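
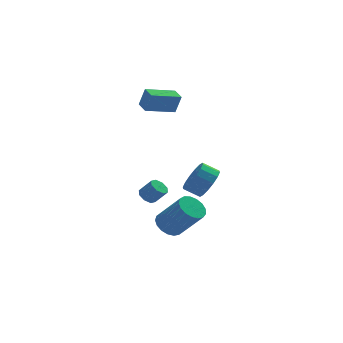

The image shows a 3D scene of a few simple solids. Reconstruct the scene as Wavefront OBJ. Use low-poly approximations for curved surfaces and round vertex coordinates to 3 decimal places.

v 1.198 2.346 3.18
v 1.52 2.233 4.331
v 1.024 3.208 3.314
v 1.346 3.095 4.464
v 2.934 2.765 2.736
v 3.256 2.652 3.886
v 2.76 3.627 2.869
v 3.082 3.514 4.02
v 1.51 3.551 -3.984
v 1.928 3.345 -4.378
v 2.568 3.023 -3.53
v 2.15 3.229 -3.136
v 1.997 3.792 -4.261
v 2.638 3.47 -3.413
v 1.781 4.097 -3.981
v 2.422 3.775 -3.134
v 1.406 4.083 -3.704
v 2.047 3.761 -2.856
v 1.092 3.757 -3.59
v 1.732 3.435 -2.742
v 1.022 3.31 -3.707
v 1.663 2.988 -2.859
v 1.238 3.005 -3.986
v 1.879 2.683 -3.139
v 1.613 3.019 -4.264
v 2.254 2.697 -3.416
v 3.438 -3.341 0.168
v 3.935 -3.474 1.014
v 3.118 -3.193 1.538
v 2.622 -3.059 0.692
v 4.021 -2.986 0.886
v 3.204 -2.704 1.409
v 3.951 -2.592 0.565
v 3.134 -2.311 1.089
v 3.743 -2.399 0.138
v 2.927 -2.118 0.661
v 3.454 -2.459 -0.281
v 2.638 -2.177 0.242
v 3.161 -2.754 -0.58
v 2.344 -2.473 -0.056
v 2.942 -3.207 -0.678
v 2.125 -2.926 -0.154
v 2.856 -3.696 -0.549
v 2.039 -3.414 -0.026
v 2.926 -4.089 -0.229
v 2.109 -3.808 0.295
v 3.133 -4.282 0.199
v 2.317 -4.001 0.722
v 3.422 -4.223 0.618
v 2.606 -3.941 1.141
v 3.716 -3.927 0.916
v 2.899 -3.646 1.44
v 1.371 -2.981 -2.794
v 2.004 -2.424 -2.899
v 3.063 -3.321 -1.27
v 2.429 -3.879 -1.166
v 1.754 -2.24 -2.635
v 2.813 -3.137 -1.006
v 1.417 -2.225 -2.408
v 2.476 -3.123 -0.779
v 1.069 -2.384 -2.269
v 2.128 -3.282 -0.641
v 0.79 -2.68 -2.251
v 1.849 -3.578 -0.622
v 0.644 -3.045 -2.357
v 1.703 -3.943 -0.729
v 0.665 -3.395 -2.563
v 1.724 -4.293 -0.935
v 0.847 -3.65 -2.823
v 1.906 -4.548 -1.194
v 1.149 -3.752 -3.075
v 2.208 -4.65 -1.447
v 1.502 -3.677 -3.264
v 2.561 -4.575 -1.635
v 1.825 -3.443 -3.344
v 2.884 -4.341 -1.716
v 2.043 -3.103 -3.299
v 3.102 -4.001 -1.671
v 2.108 -2.735 -3.138
v 3.167 -3.633 -1.51
f 2 4 1
f 5 2 1
f 1 4 3
f 3 5 1
f 2 8 4
f 6 2 5
f 6 8 2
f 4 8 3
f 7 5 3
f 3 8 7
f 7 6 5
f 8 6 7
f 10 9 13
f 10 13 11
f 11 13 14
f 11 14 12
f 13 9 15
f 13 15 14
f 14 15 16
f 14 16 12
f 15 9 17
f 15 17 16
f 16 17 18
f 16 18 12
f 17 9 19
f 17 19 18
f 18 19 20
f 18 20 12
f 19 9 21
f 19 21 20
f 20 21 22
f 20 22 12
f 21 9 23
f 21 23 22
f 22 23 24
f 22 24 12
f 23 9 25
f 23 25 24
f 24 25 26
f 24 26 12
f 25 9 10
f 25 10 26
f 26 10 11
f 26 11 12
f 28 27 31
f 28 31 29
f 29 31 32
f 29 32 30
f 31 27 33
f 31 33 32
f 32 33 34
f 32 34 30
f 33 27 35
f 33 35 34
f 34 35 36
f 34 36 30
f 35 27 37
f 35 37 36
f 36 37 38
f 36 38 30
f 37 27 39
f 37 39 38
f 38 39 40
f 38 40 30
f 39 27 41
f 39 41 40
f 40 41 42
f 40 42 30
f 41 27 43
f 41 43 42
f 42 43 44
f 42 44 30
f 43 27 45
f 43 45 44
f 44 45 46
f 44 46 30
f 45 27 47
f 45 47 46
f 46 47 48
f 46 48 30
f 47 27 49
f 47 49 48
f 48 49 50
f 48 50 30
f 49 27 51
f 49 51 50
f 50 51 52
f 50 52 30
f 51 27 28
f 51 28 52
f 52 28 29
f 52 29 30
f 54 53 57
f 54 57 55
f 55 57 58
f 55 58 56
f 57 53 59
f 57 59 58
f 58 59 60
f 58 60 56
f 59 53 61
f 59 61 60
f 60 61 62
f 60 62 56
f 61 53 63
f 61 63 62
f 62 63 64
f 62 64 56
f 63 53 65
f 63 65 64
f 64 65 66
f 64 66 56
f 65 53 67
f 65 67 66
f 66 67 68
f 66 68 56
f 67 53 69
f 67 69 68
f 68 69 70
f 68 70 56
f 69 53 71
f 69 71 70
f 70 71 72
f 70 72 56
f 71 53 73
f 71 73 72
f 72 73 74
f 72 74 56
f 73 53 75
f 73 75 74
f 74 75 76
f 74 76 56
f 75 53 77
f 75 77 76
f 76 77 78
f 76 78 56
f 77 53 79
f 77 79 78
f 78 79 80
f 78 80 56
f 79 53 54
f 79 54 80
f 80 54 55
f 80 55 56



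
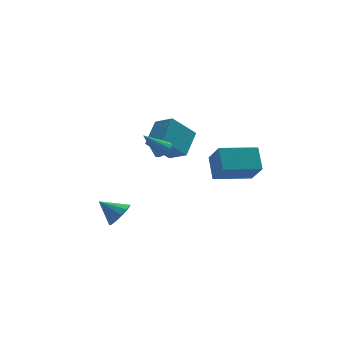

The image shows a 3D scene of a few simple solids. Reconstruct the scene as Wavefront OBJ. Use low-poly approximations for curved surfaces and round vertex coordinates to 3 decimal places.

v 1.77 -1.147 0.461
v 2.044 -2.213 1.704
v 1.795 -0.044 1.402
v 2.069 -1.11 2.644
v 3.831 -0.95 0.176
v 4.105 -2.016 1.418
v 3.856 0.153 1.116
v 4.13 -0.913 2.359
v -1.306 0.764 2.304
v -0.586 -0.112 2.92
v -0.564 1.99 3.179
v 0.156 1.115 3.795
v -0.056 0.905 1.045
v 0.664 0.03 1.661
v 0.686 2.132 1.92
v 1.406 1.256 2.536
v -3.273 -3.202 -0.361
v -2.77 -3.241 0.259
v -4.227 -2.738 0.441
v -2.72 -2.83 0.081
v -2.846 -2.537 -0.237
v -3.107 -2.455 -0.595
v -3.421 -2.61 -0.879
v -3.688 -2.953 -0.998
v -3.824 -3.375 -0.915
v -3.784 -3.742 -0.657
v -3.582 -3.937 -0.304
v -3.283 -3.899 0.03
v -2.98 -3.64 0.24
v -0.611 -0.448 2.44
v -0.196 -0.607 2.812
v -1.609 -0.432 3.56
v -0.19 -0.307 2.813
v -0.297 -0.045 2.714
v -0.489 0.109 2.541
v -0.713 0.114 2.341
v -0.91 -0.032 2.168
v -1.027 -0.29 2.068
v -1.032 -0.59 2.067
v -0.925 -0.852 2.166
v -0.734 -1.006 2.339
v -0.51 -1.011 2.539
v -0.313 -0.865 2.712
f 2 4 1
f 5 2 1
f 1 4 3
f 3 5 1
f 2 8 4
f 6 2 5
f 6 8 2
f 4 8 3
f 7 5 3
f 3 8 7
f 7 6 5
f 8 6 7
f 10 12 9
f 13 10 9
f 9 12 11
f 11 13 9
f 10 16 12
f 14 10 13
f 14 16 10
f 12 16 11
f 15 13 11
f 11 16 15
f 15 14 13
f 16 14 15
f 18 17 20
f 18 20 19
f 20 17 21
f 20 21 19
f 21 17 22
f 21 22 19
f 22 17 23
f 22 23 19
f 23 17 24
f 23 24 19
f 24 17 25
f 24 25 19
f 25 17 26
f 25 26 19
f 26 17 27
f 26 27 19
f 27 17 28
f 27 28 19
f 28 17 29
f 28 29 19
f 29 17 18
f 29 18 19
f 31 30 33
f 31 33 32
f 33 30 34
f 33 34 32
f 34 30 35
f 34 35 32
f 35 30 36
f 35 36 32
f 36 30 37
f 36 37 32
f 37 30 38
f 37 38 32
f 38 30 39
f 38 39 32
f 39 30 40
f 39 40 32
f 40 30 41
f 40 41 32
f 41 30 42
f 41 42 32
f 42 30 43
f 42 43 32
f 43 30 31
f 43 31 32



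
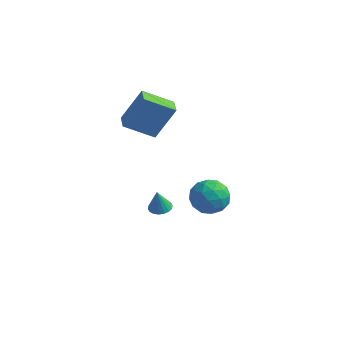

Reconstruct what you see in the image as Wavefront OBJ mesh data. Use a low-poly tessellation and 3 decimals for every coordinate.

v -4.157 -2.208 3.388
v -3.345 -1.493 5.211
v -2.778 -1.415 2.463
v -1.966 -0.7 4.286
v -3.634 -3.02 3.474
v -2.822 -2.305 5.297
v -2.255 -2.227 2.549
v -1.443 -1.512 4.372
v 0.836 -3.077 0.532
v 1.593 -3.187 -0.22
v 1.387 -4.533 1.3
v 2.144 -4.643 0.548
v 2.21 -3.846 1.262
v 1.869 -2.946 0.788
v 1.111 -4.774 0.292
v 0.77 -3.874 -0.182
v 1.763 -4.236 -0.368
v 2.442 -3.662 0.232
v 0.538 -4.058 0.848
v 1.217 -3.484 1.448
v 1.166 -3.004 0.089
v 1.814 -4.716 0.991
v 1.853 -4.247 1.411
v 2.298 -4.312 0.969
v 1.328 -2.863 0.681
v 1.773 -2.927 0.239
v 2.136 -3.314 1.111
v 1.207 -4.793 0.841
v 1.652 -4.857 0.399
v 0.682 -3.408 0.111
v 1.127 -3.473 -0.331
v 0.844 -4.406 -0.031
v 1.711 -3.685 -0.44
v 2.035 -4.541 0.011
v 1.427 -4.618 -0.14
v 1.227 -4.089 -0.419
v 2.11 -3.348 -0.088
v 2.434 -4.204 0.363
v 2.473 -3.735 0.783
v 2.272 -3.206 0.505
v 2.21 -3.964 -0.175
v 0.546 -3.516 0.717
v 0.87 -4.372 1.168
v 0.708 -4.514 0.575
v 0.507 -3.985 0.297
v 0.945 -3.179 1.069
v 1.269 -4.035 1.52
v 1.753 -3.631 1.499
v 1.553 -3.102 1.22
v 0.77 -3.756 1.255
v -2.035 -2.155 -2.848
v -1.412 -2.09 -2.786
v -2.145 -2.305 -1.592
v -1.504 -1.826 -2.762
v -1.702 -1.628 -2.756
v -1.966 -1.534 -2.768
v -2.244 -1.563 -2.796
v -2.48 -1.709 -2.834
v -2.628 -1.944 -2.875
v -2.659 -2.22 -2.91
v -2.566 -2.483 -2.934
v -2.368 -2.682 -2.94
v -2.104 -2.776 -2.928
v -1.826 -2.747 -2.901
v -1.59 -2.601 -2.863
v -1.442 -2.366 -2.822
f 2 4 1
f 5 2 1
f 1 4 3
f 3 5 1
f 2 8 4
f 6 2 5
f 6 8 2
f 4 8 3
f 7 5 3
f 3 8 7
f 7 6 5
f 8 6 7
f 9 46 25
f 46 20 49
f 25 49 14
f 46 49 25
f 9 25 21
f 25 14 26
f 21 26 10
f 25 26 21
f 9 21 30
f 21 10 31
f 30 31 16
f 21 31 30
f 9 30 42
f 30 16 45
f 42 45 19
f 30 45 42
f 9 42 46
f 42 19 50
f 46 50 20
f 42 50 46
f 10 26 37
f 26 14 40
f 37 40 18
f 26 40 37
f 14 49 27
f 49 20 48
f 27 48 13
f 49 48 27
f 20 50 47
f 50 19 43
f 47 43 11
f 50 43 47
f 19 45 44
f 45 16 32
f 44 32 15
f 45 32 44
f 16 31 36
f 31 10 33
f 36 33 17
f 31 33 36
f 12 38 24
f 38 18 39
f 24 39 13
f 38 39 24
f 12 24 22
f 24 13 23
f 22 23 11
f 24 23 22
f 12 22 29
f 22 11 28
f 29 28 15
f 22 28 29
f 12 29 34
f 29 15 35
f 34 35 17
f 29 35 34
f 12 34 38
f 34 17 41
f 38 41 18
f 34 41 38
f 13 39 27
f 39 18 40
f 27 40 14
f 39 40 27
f 11 23 47
f 23 13 48
f 47 48 20
f 23 48 47
f 15 28 44
f 28 11 43
f 44 43 19
f 28 43 44
f 17 35 36
f 35 15 32
f 36 32 16
f 35 32 36
f 18 41 37
f 41 17 33
f 37 33 10
f 41 33 37
f 52 51 54
f 52 54 53
f 54 51 55
f 54 55 53
f 55 51 56
f 55 56 53
f 56 51 57
f 56 57 53
f 57 51 58
f 57 58 53
f 58 51 59
f 58 59 53
f 59 51 60
f 59 60 53
f 60 51 61
f 60 61 53
f 61 51 62
f 61 62 53
f 62 51 63
f 62 63 53
f 63 51 64
f 63 64 53
f 64 51 65
f 64 65 53
f 65 51 66
f 65 66 53
f 66 51 52
f 66 52 53



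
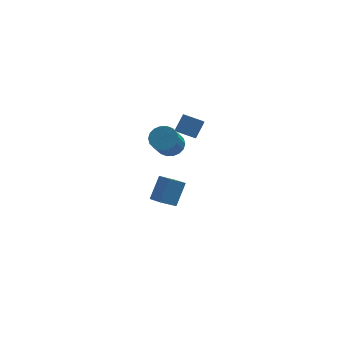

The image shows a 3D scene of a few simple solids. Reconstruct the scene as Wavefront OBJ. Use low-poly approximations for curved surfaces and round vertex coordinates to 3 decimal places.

v 0.397 -1.854 2.438
v 1.132 -1.726 2.778
v 0.718 -2.857 4.102
v -0.017 -2.986 3.762
v 0.925 -1.469 2.933
v 0.511 -2.6 4.257
v 0.613 -1.288 2.99
v 0.199 -2.419 4.314
v 0.259 -1.219 2.937
v -0.155 -2.35 4.262
v -0.069 -1.276 2.786
v -0.482 -2.407 4.11
v -0.304 -1.448 2.566
v -0.717 -2.579 3.89
v -0.4 -1.7 2.321
v -0.814 -2.831 3.645
v -0.338 -1.983 2.098
v -0.752 -3.114 3.422
v -0.131 -2.24 1.943
v -0.545 -3.371 3.267
v 0.181 -2.421 1.886
v -0.233 -3.552 3.21
v 0.535 -2.49 1.938
v 0.121 -3.621 3.263
v 0.862 -2.433 2.09
v 0.449 -3.564 3.414
v 1.097 -2.261 2.31
v 0.684 -3.392 3.634
v 1.194 -2.009 2.555
v 0.78 -3.14 3.879
v 0.786 -0.566 2.552
v 0.629 -1.63 3.368
v 1.28 0.053 3.453
v 1.124 -1.011 4.27
v 1.816 -0.949 2.25
v 1.66 -2.013 3.067
v 2.311 -0.33 3.152
v 2.154 -1.394 3.968
v 0.246 1.413 -4.961
v -0.689 0.985 -4.269
v 0.809 2.302 -3.652
v -0.126 1.874 -2.959
v 0.806 0.646 -4.681
v -0.129 0.218 -3.988
v 1.369 1.535 -3.371
v 0.434 1.107 -2.679
f 2 1 5
f 2 5 3
f 3 5 6
f 3 6 4
f 5 1 7
f 5 7 6
f 6 7 8
f 6 8 4
f 7 1 9
f 7 9 8
f 8 9 10
f 8 10 4
f 9 1 11
f 9 11 10
f 10 11 12
f 10 12 4
f 11 1 13
f 11 13 12
f 12 13 14
f 12 14 4
f 13 1 15
f 13 15 14
f 14 15 16
f 14 16 4
f 15 1 17
f 15 17 16
f 16 17 18
f 16 18 4
f 17 1 19
f 17 19 18
f 18 19 20
f 18 20 4
f 19 1 21
f 19 21 20
f 20 21 22
f 20 22 4
f 21 1 23
f 21 23 22
f 22 23 24
f 22 24 4
f 23 1 25
f 23 25 24
f 24 25 26
f 24 26 4
f 25 1 27
f 25 27 26
f 26 27 28
f 26 28 4
f 27 1 29
f 27 29 28
f 28 29 30
f 28 30 4
f 29 1 2
f 29 2 30
f 30 2 3
f 30 3 4
f 32 34 31
f 35 32 31
f 31 34 33
f 33 35 31
f 32 38 34
f 36 32 35
f 36 38 32
f 34 38 33
f 37 35 33
f 33 38 37
f 37 36 35
f 38 36 37
f 40 42 39
f 43 40 39
f 39 42 41
f 41 43 39
f 40 46 42
f 44 40 43
f 44 46 40
f 42 46 41
f 45 43 41
f 41 46 45
f 45 44 43
f 46 44 45



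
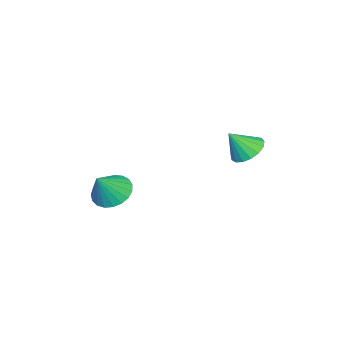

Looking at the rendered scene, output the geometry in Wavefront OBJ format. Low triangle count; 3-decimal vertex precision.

v 0.024 1.504 -0.079
v 0.798 1.671 -0.388
v 0.576 0.896 0.979
v 0.713 1.995 -0.157
v 0.47 2.207 0.091
v 0.124 2.257 0.301
v -0.244 2.135 0.423
v -0.551 1.868 0.43
v -0.726 1.518 0.32
v -0.73 1.164 0.119
v -0.561 0.888 -0.127
v -0.258 0.754 -0.363
v 0.11 0.79 -0.534
v 0.457 0.991 -0.6
v 0.706 1.309 -0.547
v 2.128 -3.721 -2.823
v 2.832 -3.266 -3.292
v 3.032 -3.919 -1.657
v 2.651 -2.966 -3.101
v 2.381 -2.795 -2.862
v 2.066 -2.785 -2.617
v 1.762 -2.937 -2.407
v 1.522 -3.224 -2.269
v 1.386 -3.597 -2.227
v 1.378 -3.991 -2.288
v 1.5 -4.339 -2.442
v 1.73 -4.58 -2.662
v 2.03 -4.672 -2.909
v 2.346 -4.6 -3.142
v 2.624 -4.375 -3.32
v 2.817 -4.038 -3.412
v 2.89 -3.646 -3.402
f 2 1 4
f 2 4 3
f 4 1 5
f 4 5 3
f 5 1 6
f 5 6 3
f 6 1 7
f 6 7 3
f 7 1 8
f 7 8 3
f 8 1 9
f 8 9 3
f 9 1 10
f 9 10 3
f 10 1 11
f 10 11 3
f 11 1 12
f 11 12 3
f 12 1 13
f 12 13 3
f 13 1 14
f 13 14 3
f 14 1 15
f 14 15 3
f 15 1 2
f 15 2 3
f 17 16 19
f 17 19 18
f 19 16 20
f 19 20 18
f 20 16 21
f 20 21 18
f 21 16 22
f 21 22 18
f 22 16 23
f 22 23 18
f 23 16 24
f 23 24 18
f 24 16 25
f 24 25 18
f 25 16 26
f 25 26 18
f 26 16 27
f 26 27 18
f 27 16 28
f 27 28 18
f 28 16 29
f 28 29 18
f 29 16 30
f 29 30 18
f 30 16 31
f 30 31 18
f 31 16 32
f 31 32 18
f 32 16 17
f 32 17 18



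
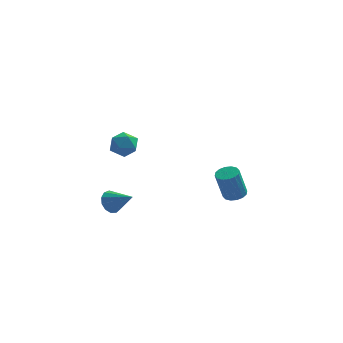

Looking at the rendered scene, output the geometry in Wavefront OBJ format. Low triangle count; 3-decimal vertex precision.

v -3.03 -1.63 -1.38
v -2.664 -1.584 -1.841
v -2.13 -2.17 -0.72
v -2.627 -1.306 -1.664
v -2.717 -1.13 -1.397
v -2.907 -1.113 -1.124
v -3.136 -1.26 -0.933
v -3.331 -1.525 -0.884
v -3.43 -1.823 -0.993
v -3.403 -2.06 -1.224
v -3.256 -2.16 -1.505
v -3.038 -2.092 -1.747
v -2.817 -1.878 -1.872
v 2.132 2.178 -3.293
v 2.463 1.74 -3.256
v 2.099 1.585 -1.83
v 1.768 2.022 -1.867
v 2.627 1.963 -3.19
v 2.264 1.808 -1.764
v 2.659 2.243 -3.152
v 2.296 2.088 -1.725
v 2.55 2.506 -3.151
v 2.186 2.351 -1.725
v 2.328 2.68 -3.188
v 1.965 2.525 -1.762
v 2.054 2.721 -3.254
v 1.69 2.566 -1.828
v 1.801 2.615 -3.33
v 1.437 2.46 -1.904
v 1.636 2.392 -3.396
v 1.273 2.237 -1.97
v 1.604 2.112 -3.435
v 1.241 1.957 -2.008
v 1.714 1.849 -3.435
v 1.35 1.694 -2.009
v 1.935 1.675 -3.398
v 1.572 1.52 -1.972
v 2.21 1.634 -3.332
v 1.846 1.479 -1.906
v -2.271 -2.485 2.807
v -1.951 -2.998 2.536
v -2.869 -3.162 3.384
v -2.549 -3.675 3.113
v -2.233 -3.272 3.533
v -1.864 -2.854 3.177
v -2.956 -3.306 2.743
v -2.587 -2.888 2.387
v -2.375 -3.505 2.497
v -1.928 -3.484 2.985
v -2.892 -2.676 2.935
v -2.445 -2.655 3.423
f 2 1 4
f 2 4 3
f 4 1 5
f 4 5 3
f 5 1 6
f 5 6 3
f 6 1 7
f 6 7 3
f 7 1 8
f 7 8 3
f 8 1 9
f 8 9 3
f 9 1 10
f 9 10 3
f 10 1 11
f 10 11 3
f 11 1 12
f 11 12 3
f 12 1 13
f 12 13 3
f 13 1 2
f 13 2 3
f 15 14 18
f 15 18 16
f 16 18 19
f 16 19 17
f 18 14 20
f 18 20 19
f 19 20 21
f 19 21 17
f 20 14 22
f 20 22 21
f 21 22 23
f 21 23 17
f 22 14 24
f 22 24 23
f 23 24 25
f 23 25 17
f 24 14 26
f 24 26 25
f 25 26 27
f 25 27 17
f 26 14 28
f 26 28 27
f 27 28 29
f 27 29 17
f 28 14 30
f 28 30 29
f 29 30 31
f 29 31 17
f 30 14 32
f 30 32 31
f 31 32 33
f 31 33 17
f 32 14 34
f 32 34 33
f 33 34 35
f 33 35 17
f 34 14 36
f 34 36 35
f 35 36 37
f 35 37 17
f 36 14 38
f 36 38 37
f 37 38 39
f 37 39 17
f 38 14 15
f 38 15 39
f 39 15 16
f 39 16 17
f 40 51 45
f 40 45 41
f 40 41 47
f 40 47 50
f 40 50 51
f 41 45 49
f 45 51 44
f 51 50 42
f 50 47 46
f 47 41 48
f 43 49 44
f 43 44 42
f 43 42 46
f 43 46 48
f 43 48 49
f 44 49 45
f 42 44 51
f 46 42 50
f 48 46 47
f 49 48 41



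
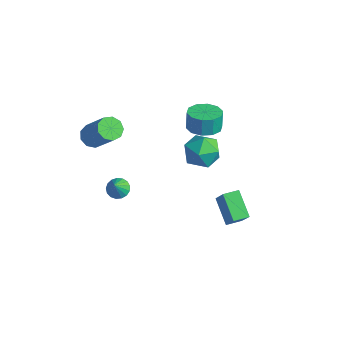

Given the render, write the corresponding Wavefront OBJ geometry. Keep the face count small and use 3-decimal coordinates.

v -4.152 -3.323 0.876
v -3.655 -3.575 0.469
v -2.291 -3.55 2.117
v -2.788 -3.297 2.524
v -3.65 -3.103 0.457
v -2.286 -3.078 2.105
v -3.879 -2.734 0.641
v -2.515 -2.709 2.289
v -4.236 -2.641 0.935
v -2.872 -2.615 2.583
v -4.554 -2.866 1.201
v -3.19 -2.84 2.85
v -4.684 -3.305 1.315
v -3.32 -3.28 2.964
v -4.565 -3.753 1.224
v -3.2 -3.727 2.872
v -4.252 -3.999 0.969
v -2.888 -3.973 2.618
v -3.893 -3.929 0.671
v -2.529 -3.903 2.32
v 1.179 -0.059 -2.309
v 1.917 -0.261 -1.185
v 1.434 0.741 -2.333
v 2.173 0.539 -1.209
v 2.407 -0.479 -3.191
v 3.146 -0.681 -2.067
v 2.663 0.321 -3.215
v 3.401 0.119 -2.091
v -3.865 -2.083 -4.208
v -3.515 -1.593 -4.06
v -3.555 -2.577 -3.312
v -3.778 -1.533 -3.936
v -4.061 -1.599 -3.874
v -4.299 -1.775 -3.889
v -4.437 -2.022 -3.977
v -4.445 -2.283 -4.118
v -4.32 -2.498 -4.28
v -4.091 -2.618 -4.425
v -3.81 -2.615 -4.521
v -3.542 -2.491 -4.545
v -3.348 -2.272 -4.492
v -3.272 -2.011 -4.374
v -3.333 -1.766 -4.218
v 0.617 -0.891 3.006
v 1.454 -0.312 2.934
v 1.426 -2.148 2.306
v 2.263 -1.569 2.234
v 1.933 -1.877 3.149
v 1.433 -1.1 3.581
v 1.447 -1.36 1.659
v 0.947 -0.583 2.091
v 1.967 -0.602 2.101
v 2.267 -0.922 3.022
v 0.613 -1.538 2.218
v 0.913 -1.858 3.139
v -0.787 0.905 1.353
v 0.037 1.236 1.417
v -0.11 1.406 2.412
v -0.933 1.075 2.347
v -0.304 1.65 1.296
v -0.45 1.821 2.291
v -0.829 1.78 1.197
v -0.976 1.95 2.192
v -1.338 1.576 1.156
v -1.485 1.746 2.151
v -1.636 1.115 1.191
v -1.783 1.285 2.186
v -1.61 0.574 1.288
v -1.757 0.744 2.283
v -1.27 0.159 1.409
v -1.416 0.33 2.404
v -0.744 0.03 1.508
v -0.891 0.2 2.503
v -0.235 0.234 1.549
v -0.382 0.404 2.544
v 0.063 0.695 1.514
v -0.084 0.865 2.509
f 2 1 5
f 2 5 3
f 3 5 6
f 3 6 4
f 5 1 7
f 5 7 6
f 6 7 8
f 6 8 4
f 7 1 9
f 7 9 8
f 8 9 10
f 8 10 4
f 9 1 11
f 9 11 10
f 10 11 12
f 10 12 4
f 11 1 13
f 11 13 12
f 12 13 14
f 12 14 4
f 13 1 15
f 13 15 14
f 14 15 16
f 14 16 4
f 15 1 17
f 15 17 16
f 16 17 18
f 16 18 4
f 17 1 19
f 17 19 18
f 18 19 20
f 18 20 4
f 19 1 2
f 19 2 20
f 20 2 3
f 20 3 4
f 22 24 21
f 25 22 21
f 21 24 23
f 23 25 21
f 22 28 24
f 26 22 25
f 26 28 22
f 24 28 23
f 27 25 23
f 23 28 27
f 27 26 25
f 28 26 27
f 30 29 32
f 30 32 31
f 32 29 33
f 32 33 31
f 33 29 34
f 33 34 31
f 34 29 35
f 34 35 31
f 35 29 36
f 35 36 31
f 36 29 37
f 36 37 31
f 37 29 38
f 37 38 31
f 38 29 39
f 38 39 31
f 39 29 40
f 39 40 31
f 40 29 41
f 40 41 31
f 41 29 42
f 41 42 31
f 42 29 43
f 42 43 31
f 43 29 30
f 43 30 31
f 44 55 49
f 44 49 45
f 44 45 51
f 44 51 54
f 44 54 55
f 45 49 53
f 49 55 48
f 55 54 46
f 54 51 50
f 51 45 52
f 47 53 48
f 47 48 46
f 47 46 50
f 47 50 52
f 47 52 53
f 48 53 49
f 46 48 55
f 50 46 54
f 52 50 51
f 53 52 45
f 57 56 60
f 57 60 58
f 58 60 61
f 58 61 59
f 60 56 62
f 60 62 61
f 61 62 63
f 61 63 59
f 62 56 64
f 62 64 63
f 63 64 65
f 63 65 59
f 64 56 66
f 64 66 65
f 65 66 67
f 65 67 59
f 66 56 68
f 66 68 67
f 67 68 69
f 67 69 59
f 68 56 70
f 68 70 69
f 69 70 71
f 69 71 59
f 70 56 72
f 70 72 71
f 71 72 73
f 71 73 59
f 72 56 74
f 72 74 73
f 73 74 75
f 73 75 59
f 74 56 76
f 74 76 75
f 75 76 77
f 75 77 59
f 76 56 57
f 76 57 77
f 77 57 58
f 77 58 59



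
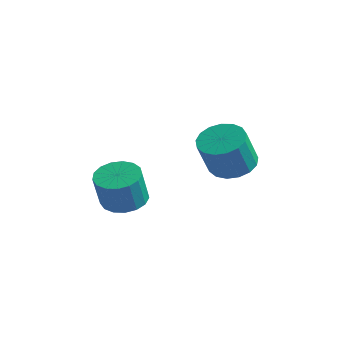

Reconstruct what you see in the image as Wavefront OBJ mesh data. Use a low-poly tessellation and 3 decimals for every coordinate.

v -2.761 0.007 -4.435
v -1.978 0.214 -4.463
v -1.817 -0.22 -3.174
v -2.599 -0.427 -3.145
v -2.154 0.534 -4.333
v -1.993 0.1 -3.044
v -2.47 0.734 -4.227
v -2.308 0.3 -2.937
v -2.851 0.766 -4.168
v -2.69 0.333 -2.878
v -3.212 0.625 -4.17
v -3.051 0.191 -2.881
v -3.47 0.342 -4.233
v -3.308 -0.092 -2.944
v -3.565 -0.017 -4.342
v -3.403 -0.451 -3.053
v -3.476 -0.371 -4.472
v -3.314 -0.805 -3.183
v -3.223 -0.639 -4.594
v -3.061 -1.073 -3.305
v -2.864 -0.758 -4.679
v -2.703 -1.192 -3.39
v -2.482 -0.703 -4.708
v -2.32 -1.136 -3.419
v -2.163 -0.484 -4.675
v -2.001 -0.918 -3.385
v -1.981 -0.153 -4.586
v -1.82 -0.587 -3.297
v -1.338 3.481 -3.401
v -0.931 2.82 -3.772
v -0.796 2.138 -2.41
v -1.202 2.799 -2.039
v -0.627 3.08 -3.673
v -0.492 2.398 -2.31
v -0.486 3.431 -3.511
v -0.351 2.749 -2.148
v -0.54 3.794 -3.324
v -0.405 3.112 -1.961
v -0.777 4.085 -3.155
v -0.642 3.403 -1.792
v -1.142 4.238 -3.042
v -1.007 3.556 -1.679
v -1.552 4.217 -3.012
v -1.417 3.535 -1.649
v -1.913 4.028 -3.071
v -1.778 3.346 -1.708
v -2.142 3.714 -3.205
v -2.007 3.032 -1.842
v -2.187 3.346 -3.385
v -2.051 2.664 -2.022
v -2.037 3.009 -3.568
v -1.902 2.327 -2.205
v -1.727 2.78 -3.713
v -1.592 2.099 -2.35
v -1.328 2.712 -3.787
v -1.193 2.03 -2.424
f 2 1 5
f 2 5 3
f 3 5 6
f 3 6 4
f 5 1 7
f 5 7 6
f 6 7 8
f 6 8 4
f 7 1 9
f 7 9 8
f 8 9 10
f 8 10 4
f 9 1 11
f 9 11 10
f 10 11 12
f 10 12 4
f 11 1 13
f 11 13 12
f 12 13 14
f 12 14 4
f 13 1 15
f 13 15 14
f 14 15 16
f 14 16 4
f 15 1 17
f 15 17 16
f 16 17 18
f 16 18 4
f 17 1 19
f 17 19 18
f 18 19 20
f 18 20 4
f 19 1 21
f 19 21 20
f 20 21 22
f 20 22 4
f 21 1 23
f 21 23 22
f 22 23 24
f 22 24 4
f 23 1 25
f 23 25 24
f 24 25 26
f 24 26 4
f 25 1 27
f 25 27 26
f 26 27 28
f 26 28 4
f 27 1 2
f 27 2 28
f 28 2 3
f 28 3 4
f 30 29 33
f 30 33 31
f 31 33 34
f 31 34 32
f 33 29 35
f 33 35 34
f 34 35 36
f 34 36 32
f 35 29 37
f 35 37 36
f 36 37 38
f 36 38 32
f 37 29 39
f 37 39 38
f 38 39 40
f 38 40 32
f 39 29 41
f 39 41 40
f 40 41 42
f 40 42 32
f 41 29 43
f 41 43 42
f 42 43 44
f 42 44 32
f 43 29 45
f 43 45 44
f 44 45 46
f 44 46 32
f 45 29 47
f 45 47 46
f 46 47 48
f 46 48 32
f 47 29 49
f 47 49 48
f 48 49 50
f 48 50 32
f 49 29 51
f 49 51 50
f 50 51 52
f 50 52 32
f 51 29 53
f 51 53 52
f 52 53 54
f 52 54 32
f 53 29 55
f 53 55 54
f 54 55 56
f 54 56 32
f 55 29 30
f 55 30 56
f 56 30 31
f 56 31 32



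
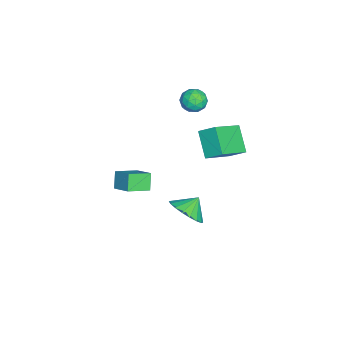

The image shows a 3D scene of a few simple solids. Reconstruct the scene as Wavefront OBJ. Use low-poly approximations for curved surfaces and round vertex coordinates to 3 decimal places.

v -3.592 -0.456 3.55
v -3.212 0.082 3.903
v -2.628 -0.682 2.857
v -2.248 -0.144 3.21
v -2.426 -0.773 3.57
v -3.022 -0.634 3.998
v -2.818 0.034 2.762
v -3.414 0.173 3.19
v -2.734 0.384 3.415
v -2.492 -0.115 3.915
v -3.348 -0.485 2.845
v -3.106 -0.984 3.345
v -3.486 -0.167 3.787
v -2.354 -0.433 2.973
v -2.458 -0.803 3.185
v -2.235 -0.487 3.392
v -3.375 -0.588 3.843
v -3.152 -0.272 4.051
v -2.69 -0.774 3.855
v -2.688 -0.328 2.709
v -2.465 -0.012 2.917
v -3.605 -0.113 3.368
v -3.382 0.203 3.575
v -3.15 0.174 2.905
v -2.982 0.327 3.708
v -2.416 0.194 3.301
v -2.751 0.298 3.037
v -3.101 0.381 3.289
v -2.84 0.033 4.002
v -2.274 -0.1 3.595
v -2.378 -0.469 3.807
v -2.728 -0.387 4.058
v -2.559 0.211 3.715
v -3.566 -0.5 3.165
v -3 -0.633 2.758
v -3.112 -0.213 2.702
v -3.462 -0.131 2.953
v -3.424 -0.794 3.459
v -2.858 -0.927 3.052
v -2.739 -0.981 3.471
v -3.089 -0.898 3.723
v -3.281 -0.811 3.045
v -2.557 -3.125 -2.457
v -1.827 -2.273 -1.84
v -1.941 -3.057 -3.279
v -1.211 -2.206 -2.663
v -1.809 -4.114 -1.977
v -1.079 -3.263 -1.361
v -1.193 -4.047 -2.8
v -0.463 -3.195 -2.183
v -0.734 1.472 3.347
v 0.634 0.515 4.295
v -0.566 2.305 3.947
v 0.802 1.348 4.895
v 0.338 1.992 2.325
v 1.706 1.035 3.273
v 0.506 2.825 2.925
v 1.874 1.868 3.873
v 2.995 0.339 0.2
v 3.762 0.978 0.352
v 2.425 0.861 0.88
v 3.536 1.171 0.014
v 3.203 1.199 -0.286
v 2.829 1.057 -0.491
v 2.488 0.773 -0.558
v 2.247 0.402 -0.476
v 2.154 0.019 -0.259
v 2.228 -0.301 0.048
v 2.454 -0.494 0.385
v 2.787 -0.522 0.686
v 3.161 -0.379 0.89
v 3.502 -0.095 0.958
v 3.743 0.276 0.875
v 3.836 0.659 0.659
f 1 38 17
f 38 12 41
f 17 41 6
f 38 41 17
f 1 17 13
f 17 6 18
f 13 18 2
f 17 18 13
f 1 13 22
f 13 2 23
f 22 23 8
f 13 23 22
f 1 22 34
f 22 8 37
f 34 37 11
f 22 37 34
f 1 34 38
f 34 11 42
f 38 42 12
f 34 42 38
f 2 18 29
f 18 6 32
f 29 32 10
f 18 32 29
f 6 41 19
f 41 12 40
f 19 40 5
f 41 40 19
f 12 42 39
f 42 11 35
f 39 35 3
f 42 35 39
f 11 37 36
f 37 8 24
f 36 24 7
f 37 24 36
f 8 23 28
f 23 2 25
f 28 25 9
f 23 25 28
f 4 30 16
f 30 10 31
f 16 31 5
f 30 31 16
f 4 16 14
f 16 5 15
f 14 15 3
f 16 15 14
f 4 14 21
f 14 3 20
f 21 20 7
f 14 20 21
f 4 21 26
f 21 7 27
f 26 27 9
f 21 27 26
f 4 26 30
f 26 9 33
f 30 33 10
f 26 33 30
f 5 31 19
f 31 10 32
f 19 32 6
f 31 32 19
f 3 15 39
f 15 5 40
f 39 40 12
f 15 40 39
f 7 20 36
f 20 3 35
f 36 35 11
f 20 35 36
f 9 27 28
f 27 7 24
f 28 24 8
f 27 24 28
f 10 33 29
f 33 9 25
f 29 25 2
f 33 25 29
f 44 46 43
f 47 44 43
f 43 46 45
f 45 47 43
f 44 50 46
f 48 44 47
f 48 50 44
f 46 50 45
f 49 47 45
f 45 50 49
f 49 48 47
f 50 48 49
f 52 54 51
f 55 52 51
f 51 54 53
f 53 55 51
f 52 58 54
f 56 52 55
f 56 58 52
f 54 58 53
f 57 55 53
f 53 58 57
f 57 56 55
f 58 56 57
f 60 59 62
f 60 62 61
f 62 59 63
f 62 63 61
f 63 59 64
f 63 64 61
f 64 59 65
f 64 65 61
f 65 59 66
f 65 66 61
f 66 59 67
f 66 67 61
f 67 59 68
f 67 68 61
f 68 59 69
f 68 69 61
f 69 59 70
f 69 70 61
f 70 59 71
f 70 71 61
f 71 59 72
f 71 72 61
f 72 59 73
f 72 73 61
f 73 59 74
f 73 74 61
f 74 59 60
f 74 60 61



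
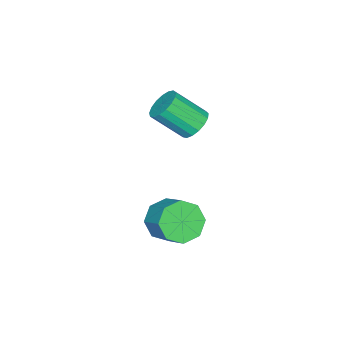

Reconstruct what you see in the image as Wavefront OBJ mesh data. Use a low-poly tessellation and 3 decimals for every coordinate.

v 2.576 0.592 -1.75
v 3.039 0.944 -2.526
v 3.588 1.941 -1.746
v 3.124 1.588 -0.97
v 2.366 1.244 -2.437
v 2.915 2.241 -1.656
v 1.816 1.162 -1.945
v 2.365 2.159 -1.164
v 1.711 0.746 -1.339
v 2.259 1.743 -0.559
v 2.112 0.239 -0.974
v 2.661 1.236 -0.194
v 2.785 -0.061 -1.064
v 3.334 0.936 -0.283
v 3.335 0.021 -1.556
v 3.884 1.018 -0.775
v 3.441 0.437 -2.161
v 3.989 1.434 -1.381
v -1.754 -0.829 0.278
v -1.041 -0.787 -0.035
v -0.453 -1.949 1.149
v -1.166 -1.991 1.462
v -1.04 -0.52 0.226
v -0.451 -1.682 1.41
v -1.202 -0.324 0.499
v -0.614 -1.486 1.683
v -1.491 -0.244 0.722
v -0.903 -1.406 1.906
v -1.84 -0.298 0.842
v -1.252 -1.459 2.026
v -2.17 -0.473 0.834
v -1.581 -1.635 2.018
v -2.404 -0.73 0.698
v -1.816 -1.892 1.882
v -2.489 -1.01 0.466
v -1.901 -2.172 1.65
v -2.406 -1.248 0.191
v -1.818 -2.41 1.375
v -2.174 -1.39 -0.064
v -1.585 -2.552 1.12
v -1.845 -1.404 -0.241
v -1.257 -2.566 0.943
v -1.496 -1.286 -0.299
v -0.907 -2.448 0.885
v -1.206 -1.063 -0.224
v -0.617 -2.225 0.959
f 2 1 5
f 2 5 3
f 3 5 6
f 3 6 4
f 5 1 7
f 5 7 6
f 6 7 8
f 6 8 4
f 7 1 9
f 7 9 8
f 8 9 10
f 8 10 4
f 9 1 11
f 9 11 10
f 10 11 12
f 10 12 4
f 11 1 13
f 11 13 12
f 12 13 14
f 12 14 4
f 13 1 15
f 13 15 14
f 14 15 16
f 14 16 4
f 15 1 17
f 15 17 16
f 16 17 18
f 16 18 4
f 17 1 2
f 17 2 18
f 18 2 3
f 18 3 4
f 20 19 23
f 20 23 21
f 21 23 24
f 21 24 22
f 23 19 25
f 23 25 24
f 24 25 26
f 24 26 22
f 25 19 27
f 25 27 26
f 26 27 28
f 26 28 22
f 27 19 29
f 27 29 28
f 28 29 30
f 28 30 22
f 29 19 31
f 29 31 30
f 30 31 32
f 30 32 22
f 31 19 33
f 31 33 32
f 32 33 34
f 32 34 22
f 33 19 35
f 33 35 34
f 34 35 36
f 34 36 22
f 35 19 37
f 35 37 36
f 36 37 38
f 36 38 22
f 37 19 39
f 37 39 38
f 38 39 40
f 38 40 22
f 39 19 41
f 39 41 40
f 40 41 42
f 40 42 22
f 41 19 43
f 41 43 42
f 42 43 44
f 42 44 22
f 43 19 45
f 43 45 44
f 44 45 46
f 44 46 22
f 45 19 20
f 45 20 46
f 46 20 21
f 46 21 22



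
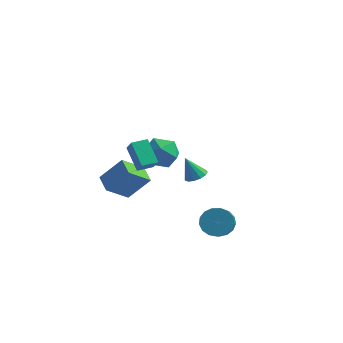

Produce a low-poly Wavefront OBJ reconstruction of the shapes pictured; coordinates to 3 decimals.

v 3.609 -1.81 -3.993
v 4.52 -1.543 -4.022
v 4.963 -2.943 -3.017
v 4.051 -3.21 -2.987
v 4.356 -1.331 -3.655
v 4.799 -2.731 -2.649
v 4.021 -1.228 -3.365
v 4.464 -2.629 -2.359
v 3.592 -1.259 -3.219
v 4.034 -2.66 -2.213
v 3.166 -1.416 -3.25
v 3.609 -2.817 -2.244
v 2.842 -1.663 -3.451
v 3.285 -3.064 -2.446
v 2.693 -1.944 -3.777
v 3.136 -3.344 -2.771
v 2.754 -2.194 -4.152
v 3.197 -3.594 -3.146
v 3.011 -2.356 -4.49
v 3.454 -3.756 -3.484
v 3.405 -2.393 -4.715
v 3.848 -3.793 -3.709
v 3.845 -2.296 -4.774
v 4.288 -3.696 -3.768
v 4.231 -2.088 -4.654
v 4.674 -3.488 -3.648
v 4.475 -1.816 -4.383
v 4.918 -3.216 -3.377
v -3.529 -0.967 -3.689
v -2.364 -0.434 -2.273
v -4.354 -0.079 -3.345
v -3.188 0.455 -1.929
v -2.712 0.225 -4.811
v -1.546 0.759 -3.395
v -3.536 1.114 -4.467
v -2.371 1.647 -3.051
v 3.009 -3.614 0.665
v 3.471 -4.072 0.825
v 2.431 -3.746 1.955
v 3.615 -3.737 0.924
v 3.566 -3.363 0.94
v 3.34 -3.068 0.87
v 3.01 -2.947 0.734
v 2.679 -3.037 0.576
v 2.453 -3.311 0.447
v 2.403 -3.68 0.387
v 2.546 -4.028 0.415
v 2.836 -4.245 0.522
v 3.181 -4.261 0.675
v -3.137 3.615 -2.649
v -2.335 4.056 -3.472
v -1.685 2.544 -1.808
v -0.883 2.985 -2.631
v -1.354 3.728 -1.771
v -2.251 4.39 -2.291
v -1.769 2.21 -2.989
v -2.666 2.872 -3.509
v -1.489 3.188 -3.682
v -1.233 4.126 -2.929
v -2.787 2.474 -2.351
v -2.531 3.412 -1.598
v -0.321 -3.166 0.361
v -1.307 -2.349 1.48
v -0.815 -2.711 -0.406
v -1.801 -1.894 0.713
v 0.321 -2.426 0.387
v -0.665 -1.609 1.506
v -0.173 -1.971 -0.38
v -1.159 -1.154 0.739
f 2 1 5
f 2 5 3
f 3 5 6
f 3 6 4
f 5 1 7
f 5 7 6
f 6 7 8
f 6 8 4
f 7 1 9
f 7 9 8
f 8 9 10
f 8 10 4
f 9 1 11
f 9 11 10
f 10 11 12
f 10 12 4
f 11 1 13
f 11 13 12
f 12 13 14
f 12 14 4
f 13 1 15
f 13 15 14
f 14 15 16
f 14 16 4
f 15 1 17
f 15 17 16
f 16 17 18
f 16 18 4
f 17 1 19
f 17 19 18
f 18 19 20
f 18 20 4
f 19 1 21
f 19 21 20
f 20 21 22
f 20 22 4
f 21 1 23
f 21 23 22
f 22 23 24
f 22 24 4
f 23 1 25
f 23 25 24
f 24 25 26
f 24 26 4
f 25 1 27
f 25 27 26
f 26 27 28
f 26 28 4
f 27 1 2
f 27 2 28
f 28 2 3
f 28 3 4
f 30 32 29
f 33 30 29
f 29 32 31
f 31 33 29
f 30 36 32
f 34 30 33
f 34 36 30
f 32 36 31
f 35 33 31
f 31 36 35
f 35 34 33
f 36 34 35
f 38 37 40
f 38 40 39
f 40 37 41
f 40 41 39
f 41 37 42
f 41 42 39
f 42 37 43
f 42 43 39
f 43 37 44
f 43 44 39
f 44 37 45
f 44 45 39
f 45 37 46
f 45 46 39
f 46 37 47
f 46 47 39
f 47 37 48
f 47 48 39
f 48 37 49
f 48 49 39
f 49 37 38
f 49 38 39
f 50 61 55
f 50 55 51
f 50 51 57
f 50 57 60
f 50 60 61
f 51 55 59
f 55 61 54
f 61 60 52
f 60 57 56
f 57 51 58
f 53 59 54
f 53 54 52
f 53 52 56
f 53 56 58
f 53 58 59
f 54 59 55
f 52 54 61
f 56 52 60
f 58 56 57
f 59 58 51
f 63 65 62
f 66 63 62
f 62 65 64
f 64 66 62
f 63 69 65
f 67 63 66
f 67 69 63
f 65 69 64
f 68 66 64
f 64 69 68
f 68 67 66
f 69 67 68



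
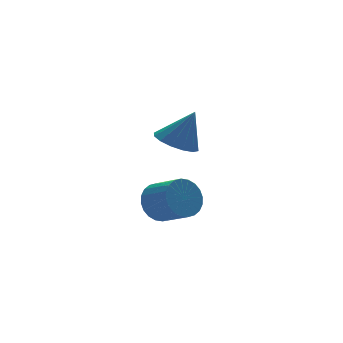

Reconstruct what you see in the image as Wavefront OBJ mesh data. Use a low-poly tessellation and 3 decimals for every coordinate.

v -2.074 -1.706 0.953
v -1.214 -1.877 0.538
v -1.366 -1.914 2.507
v -1.227 -1.38 0.611
v -1.467 -0.971 0.775
v -1.87 -0.759 0.987
v -2.327 -0.8 1.19
v -2.717 -1.085 1.329
v -2.934 -1.536 1.368
v -2.921 -2.032 1.296
v -2.681 -2.442 1.132
v -2.278 -2.654 0.92
v -1.821 -2.612 0.717
v -1.432 -2.328 0.577
v -1.876 0.148 -3.196
v -1.419 0.692 -2.521
v -0.947 -0.564 -1.829
v -1.404 -1.108 -2.504
v -1.764 0.65 -2.362
v -1.292 -0.606 -1.67
v -2.126 0.531 -2.33
v -1.654 -0.725 -1.637
v -2.45 0.355 -2.429
v -1.978 -0.901 -1.737
v -2.687 0.146 -2.646
v -2.215 -1.11 -1.954
v -2.8 -0.062 -2.946
v -2.328 -1.318 -2.254
v -2.773 -0.238 -3.284
v -2.3 -1.494 -2.592
v -2.609 -0.355 -3.609
v -2.136 -1.611 -2.917
v -2.333 -0.396 -3.871
v -1.861 -1.652 -3.179
v -1.988 -0.354 -4.03
v -1.516 -1.61 -3.338
v -1.626 -0.235 -4.063
v -1.154 -1.491 -3.37
v -1.302 -0.059 -3.963
v -0.83 -1.315 -3.271
v -1.065 0.15 -3.746
v -0.593 -1.106 -3.054
v -0.952 0.358 -3.446
v -0.48 -0.898 -2.754
v -0.98 0.534 -3.108
v -0.507 -0.722 -2.416
v -1.144 0.651 -2.783
v -0.671 -0.605 -2.091
f 2 1 4
f 2 4 3
f 4 1 5
f 4 5 3
f 5 1 6
f 5 6 3
f 6 1 7
f 6 7 3
f 7 1 8
f 7 8 3
f 8 1 9
f 8 9 3
f 9 1 10
f 9 10 3
f 10 1 11
f 10 11 3
f 11 1 12
f 11 12 3
f 12 1 13
f 12 13 3
f 13 1 14
f 13 14 3
f 14 1 2
f 14 2 3
f 16 15 19
f 16 19 17
f 17 19 20
f 17 20 18
f 19 15 21
f 19 21 20
f 20 21 22
f 20 22 18
f 21 15 23
f 21 23 22
f 22 23 24
f 22 24 18
f 23 15 25
f 23 25 24
f 24 25 26
f 24 26 18
f 25 15 27
f 25 27 26
f 26 27 28
f 26 28 18
f 27 15 29
f 27 29 28
f 28 29 30
f 28 30 18
f 29 15 31
f 29 31 30
f 30 31 32
f 30 32 18
f 31 15 33
f 31 33 32
f 32 33 34
f 32 34 18
f 33 15 35
f 33 35 34
f 34 35 36
f 34 36 18
f 35 15 37
f 35 37 36
f 36 37 38
f 36 38 18
f 37 15 39
f 37 39 38
f 38 39 40
f 38 40 18
f 39 15 41
f 39 41 40
f 40 41 42
f 40 42 18
f 41 15 43
f 41 43 42
f 42 43 44
f 42 44 18
f 43 15 45
f 43 45 44
f 44 45 46
f 44 46 18
f 45 15 47
f 45 47 46
f 46 47 48
f 46 48 18
f 47 15 16
f 47 16 48
f 48 16 17
f 48 17 18



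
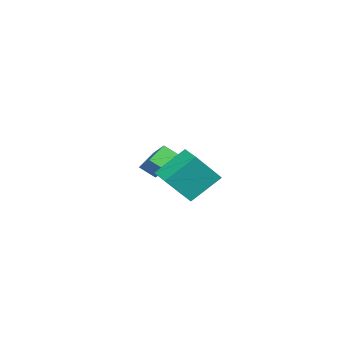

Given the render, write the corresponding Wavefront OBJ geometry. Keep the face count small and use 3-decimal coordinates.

v -3.604 -1.809 -3.977
v -3.522 -2.669 -3.313
v -4.511 -1.304 -3.211
v -4.429 -2.164 -2.547
v -2.091 -0.796 -2.853
v -2.009 -1.656 -2.189
v -2.998 -0.291 -2.087
v -2.916 -1.151 -1.423
v 1.811 1.056 -2.833
v 2.853 0.066 -1.22
v 0.899 2.328 -1.463
v 1.941 1.338 0.15
v 2.759 1.862 -2.95
v 3.801 0.872 -1.337
v 1.847 3.134 -1.58
v 2.889 2.144 0.033
f 2 4 1
f 5 2 1
f 1 4 3
f 3 5 1
f 2 8 4
f 6 2 5
f 6 8 2
f 4 8 3
f 7 5 3
f 3 8 7
f 7 6 5
f 8 6 7
f 10 12 9
f 13 10 9
f 9 12 11
f 11 13 9
f 10 16 12
f 14 10 13
f 14 16 10
f 12 16 11
f 15 13 11
f 11 16 15
f 15 14 13
f 16 14 15



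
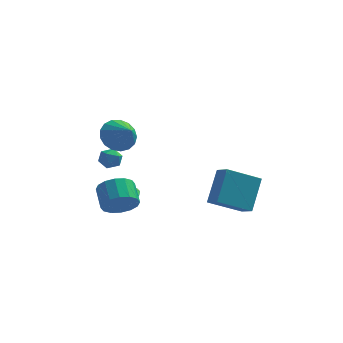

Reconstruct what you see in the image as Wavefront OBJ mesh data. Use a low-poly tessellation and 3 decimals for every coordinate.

v 1.103 3.231 -4.159
v 1.445 4.547 -2.455
v 2.795 4.029 -5.114
v 3.137 5.345 -3.41
v 1.703 2.495 -3.71
v 2.045 3.811 -2.006
v 3.395 3.293 -4.665
v 3.737 4.609 -2.961
v -3.437 1.321 -0.022
v -3.221 1.063 -0.605
v -3.539 0.317 0.385
v -3.323 0.059 -0.198
v -2.899 0.401 0.197
v -2.836 1.022 -0.054
v -3.924 0.358 -0.166
v -3.861 0.979 -0.417
v -3.521 0.468 -0.693
v -2.888 0.494 -0.469
v -3.872 0.886 0.249
v -3.239 0.912 0.473
v -3.181 3.689 -4.386
v -2.645 4.233 -3.928
v -3.919 3.331 -3.094
v -2.969 4.483 -4.044
v -3.342 4.552 -4.238
v -3.678 4.423 -4.466
v -3.9 4.126 -4.676
v -3.957 3.729 -4.819
v -3.837 3.323 -4.863
v -3.566 3.001 -4.797
v -3.207 2.836 -4.637
v -2.842 2.867 -4.42
v -2.555 3.086 -4.195
v -2.411 3.444 -4.013
v -2.443 3.857 -3.917
v -2.646 -1.141 2.362
v -1.975 -0.425 2.489
v -1.874 -1.999 3.118
v -2.271 -0.369 2.855
v -2.653 -0.49 3.107
v -3.034 -0.76 3.189
v -3.325 -1.118 3.081
v -3.461 -1.481 2.809
v -3.411 -1.766 2.434
v -3.185 -1.908 2.042
v -2.835 -1.874 1.724
v -2.443 -1.673 1.552
v -2.097 -1.349 1.565
v -1.876 -0.978 1.761
v -1.832 -0.645 2.094
v -2.897 0.616 -3.302
v -2.37 0.288 -2.531
v -2.795 1.357 -1.787
v -3.323 1.684 -2.558
v -2.051 0.595 -2.789
v -2.476 1.664 -2.045
v -1.959 0.908 -3.185
v -2.384 1.976 -2.441
v -2.118 1.142 -3.612
v -2.543 2.21 -2.868
v -2.486 1.235 -3.956
v -2.911 2.303 -3.212
v -2.965 1.162 -4.125
v -3.39 2.231 -3.381
v -3.425 0.943 -4.073
v -3.85 2.012 -3.329
v -3.744 0.636 -3.815
v -4.169 1.705 -3.071
v -3.836 0.324 -3.419
v -4.261 1.392 -2.675
v -3.677 0.09 -2.992
v -4.102 1.158 -2.248
v -3.309 -0.003 -2.648
v -3.734 1.065 -1.904
v -2.83 0.069 -2.479
v -3.255 1.138 -1.735
f 2 4 1
f 5 2 1
f 1 4 3
f 3 5 1
f 2 8 4
f 6 2 5
f 6 8 2
f 4 8 3
f 7 5 3
f 3 8 7
f 7 6 5
f 8 6 7
f 9 20 14
f 9 14 10
f 9 10 16
f 9 16 19
f 9 19 20
f 10 14 18
f 14 20 13
f 20 19 11
f 19 16 15
f 16 10 17
f 12 18 13
f 12 13 11
f 12 11 15
f 12 15 17
f 12 17 18
f 13 18 14
f 11 13 20
f 15 11 19
f 17 15 16
f 18 17 10
f 22 21 24
f 22 24 23
f 24 21 25
f 24 25 23
f 25 21 26
f 25 26 23
f 26 21 27
f 26 27 23
f 27 21 28
f 27 28 23
f 28 21 29
f 28 29 23
f 29 21 30
f 29 30 23
f 30 21 31
f 30 31 23
f 31 21 32
f 31 32 23
f 32 21 33
f 32 33 23
f 33 21 34
f 33 34 23
f 34 21 35
f 34 35 23
f 35 21 22
f 35 22 23
f 37 36 39
f 37 39 38
f 39 36 40
f 39 40 38
f 40 36 41
f 40 41 38
f 41 36 42
f 41 42 38
f 42 36 43
f 42 43 38
f 43 36 44
f 43 44 38
f 44 36 45
f 44 45 38
f 45 36 46
f 45 46 38
f 46 36 47
f 46 47 38
f 47 36 48
f 47 48 38
f 48 36 49
f 48 49 38
f 49 36 50
f 49 50 38
f 50 36 37
f 50 37 38
f 52 51 55
f 52 55 53
f 53 55 56
f 53 56 54
f 55 51 57
f 55 57 56
f 56 57 58
f 56 58 54
f 57 51 59
f 57 59 58
f 58 59 60
f 58 60 54
f 59 51 61
f 59 61 60
f 60 61 62
f 60 62 54
f 61 51 63
f 61 63 62
f 62 63 64
f 62 64 54
f 63 51 65
f 63 65 64
f 64 65 66
f 64 66 54
f 65 51 67
f 65 67 66
f 66 67 68
f 66 68 54
f 67 51 69
f 67 69 68
f 68 69 70
f 68 70 54
f 69 51 71
f 69 71 70
f 70 71 72
f 70 72 54
f 71 51 73
f 71 73 72
f 72 73 74
f 72 74 54
f 73 51 75
f 73 75 74
f 74 75 76
f 74 76 54
f 75 51 52
f 75 52 76
f 76 52 53
f 76 53 54



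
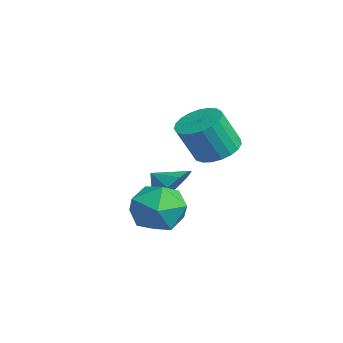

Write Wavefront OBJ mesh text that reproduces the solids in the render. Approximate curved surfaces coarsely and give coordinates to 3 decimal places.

v 0.747 3.567 0.396
v 1.665 3.769 0.423
v 1.79 2.996 1.932
v 0.873 2.793 1.904
v 1.507 4.082 0.596
v 1.633 3.309 2.105
v 1.219 4.306 0.735
v 1.344 3.533 2.244
v 0.848 4.402 0.815
v 0.974 3.629 2.324
v 0.46 4.353 0.823
v 0.586 3.58 2.331
v 0.122 4.169 0.756
v 0.248 3.396 2.265
v -0.108 3.88 0.628
v 0.018 3.107 2.136
v -0.19 3.538 0.459
v -0.065 2.764 1.968
v -0.11 3.2 0.279
v 0.015 2.427 1.788
v 0.118 2.925 0.119
v 0.243 2.152 1.628
v 0.455 2.762 0.008
v 0.58 1.989 1.516
v 0.842 2.737 -0.037
v 0.968 1.964 1.472
v 1.213 2.856 -0.007
v 1.339 2.083 1.502
v 1.504 3.098 0.093
v 1.629 2.325 1.601
v 1.663 3.421 0.245
v 1.789 2.648 1.754
v 1.743 1.818 -1.068
v 2.913 1.752 -1.32
v 1.467 0.088 -1.9
v 2.637 0.022 -2.152
v 2.264 -0.05 -1.015
v 2.435 1.02 -0.501
v 1.945 0.82 -2.719
v 2.116 1.89 -2.205
v 3.038 1.136 -2.341
v 3.235 0.598 -1.287
v 1.145 1.242 -1.933
v 1.342 0.704 -0.879
v -1.874 2.676 -2.491
v -1.137 1.872 -2.639
v -2.486 2.004 -1.889
v -0.964 2.216 -2.079
v -1.138 2.735 -1.676
v -1.593 3.232 -1.584
v -2.155 3.516 -1.839
v -2.61 3.48 -2.343
v -2.784 3.136 -2.903
v -2.61 2.617 -3.306
v -2.155 2.12 -3.397
v -1.592 1.836 -3.143
f 2 1 5
f 2 5 3
f 3 5 6
f 3 6 4
f 5 1 7
f 5 7 6
f 6 7 8
f 6 8 4
f 7 1 9
f 7 9 8
f 8 9 10
f 8 10 4
f 9 1 11
f 9 11 10
f 10 11 12
f 10 12 4
f 11 1 13
f 11 13 12
f 12 13 14
f 12 14 4
f 13 1 15
f 13 15 14
f 14 15 16
f 14 16 4
f 15 1 17
f 15 17 16
f 16 17 18
f 16 18 4
f 17 1 19
f 17 19 18
f 18 19 20
f 18 20 4
f 19 1 21
f 19 21 20
f 20 21 22
f 20 22 4
f 21 1 23
f 21 23 22
f 22 23 24
f 22 24 4
f 23 1 25
f 23 25 24
f 24 25 26
f 24 26 4
f 25 1 27
f 25 27 26
f 26 27 28
f 26 28 4
f 27 1 29
f 27 29 28
f 28 29 30
f 28 30 4
f 29 1 31
f 29 31 30
f 30 31 32
f 30 32 4
f 31 1 2
f 31 2 32
f 32 2 3
f 32 3 4
f 33 44 38
f 33 38 34
f 33 34 40
f 33 40 43
f 33 43 44
f 34 38 42
f 38 44 37
f 44 43 35
f 43 40 39
f 40 34 41
f 36 42 37
f 36 37 35
f 36 35 39
f 36 39 41
f 36 41 42
f 37 42 38
f 35 37 44
f 39 35 43
f 41 39 40
f 42 41 34
f 46 45 48
f 46 48 47
f 48 45 49
f 48 49 47
f 49 45 50
f 49 50 47
f 50 45 51
f 50 51 47
f 51 45 52
f 51 52 47
f 52 45 53
f 52 53 47
f 53 45 54
f 53 54 47
f 54 45 55
f 54 55 47
f 55 45 56
f 55 56 47
f 56 45 46
f 56 46 47



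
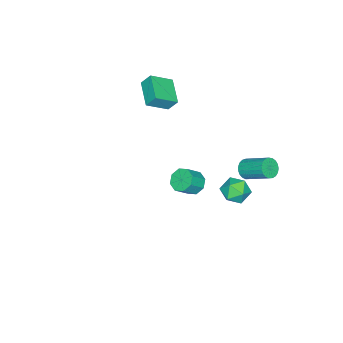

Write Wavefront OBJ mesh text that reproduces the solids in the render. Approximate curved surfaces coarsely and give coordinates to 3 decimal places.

v 3.419 3.072 3.436
v 3.938 2.991 2.874
v 4.741 2.667 3.661
v 4.221 2.748 4.224
v 3.935 3.535 3.101
v 4.737 3.211 3.889
v 3.629 3.807 3.525
v 4.431 3.484 4.312
v 3.2 3.649 3.896
v 4.002 3.325 4.684
v 2.899 3.153 3.999
v 3.702 2.829 4.786
v 2.903 2.609 3.771
v 3.705 2.285 4.559
v 3.209 2.336 3.348
v 4.011 2.013 4.135
v 3.638 2.495 2.976
v 4.44 2.171 3.764
v -3.61 -4.922 3.209
v -3.782 -4.357 4.016
v -4.721 -4.081 2.382
v -4.893 -3.516 3.189
v -2.287 -3.724 2.651
v -2.459 -3.159 3.458
v -3.398 -2.883 1.824
v -3.57 -2.318 2.631
v -3.595 2.805 -3.472
v -2.716 2.723 -2.981
v -3.584 1.197 -3.759
v -2.705 1.115 -3.268
v -3.549 1.335 -2.76
v -3.556 2.329 -2.582
v -2.744 1.591 -4.158
v -2.751 2.585 -3.98
v -2.191 1.973 -3.405
v -2.688 1.815 -2.541
v -3.612 2.105 -4.199
v -4.109 1.947 -3.335
v -3.609 2.405 -1.441
v -2.978 2.199 -1.188
v -2.86 3.809 -0.167
v -3.491 4.015 -0.419
v -2.902 2.347 -1.432
v -2.783 3.957 -0.411
v -2.947 2.506 -1.676
v -2.829 4.116 -0.655
v -3.107 2.647 -1.88
v -2.989 4.257 -0.859
v -3.354 2.747 -2.008
v -3.236 4.356 -0.987
v -3.645 2.787 -2.038
v -3.527 4.397 -1.017
v -3.93 2.761 -1.965
v -3.812 4.371 -0.943
v -4.159 2.674 -1.8
v -4.041 4.284 -0.779
v -4.293 2.54 -1.574
v -4.175 4.15 -0.553
v -4.309 2.383 -1.324
v -4.191 3.993 -0.303
v -4.204 2.23 -1.095
v -4.086 3.839 -0.074
v -3.996 2.107 -0.925
v -3.878 3.717 0.096
v -3.721 2.035 -0.845
v -3.603 3.645 0.176
v -3.427 2.028 -0.867
v -3.309 3.638 0.154
v -3.164 2.086 -0.989
v -3.046 3.696 0.032
f 2 1 5
f 2 5 3
f 3 5 6
f 3 6 4
f 5 1 7
f 5 7 6
f 6 7 8
f 6 8 4
f 7 1 9
f 7 9 8
f 8 9 10
f 8 10 4
f 9 1 11
f 9 11 10
f 10 11 12
f 10 12 4
f 11 1 13
f 11 13 12
f 12 13 14
f 12 14 4
f 13 1 15
f 13 15 14
f 14 15 16
f 14 16 4
f 15 1 17
f 15 17 16
f 16 17 18
f 16 18 4
f 17 1 2
f 17 2 18
f 18 2 3
f 18 3 4
f 20 22 19
f 23 20 19
f 19 22 21
f 21 23 19
f 20 26 22
f 24 20 23
f 24 26 20
f 22 26 21
f 25 23 21
f 21 26 25
f 25 24 23
f 26 24 25
f 27 38 32
f 27 32 28
f 27 28 34
f 27 34 37
f 27 37 38
f 28 32 36
f 32 38 31
f 38 37 29
f 37 34 33
f 34 28 35
f 30 36 31
f 30 31 29
f 30 29 33
f 30 33 35
f 30 35 36
f 31 36 32
f 29 31 38
f 33 29 37
f 35 33 34
f 36 35 28
f 40 39 43
f 40 43 41
f 41 43 44
f 41 44 42
f 43 39 45
f 43 45 44
f 44 45 46
f 44 46 42
f 45 39 47
f 45 47 46
f 46 47 48
f 46 48 42
f 47 39 49
f 47 49 48
f 48 49 50
f 48 50 42
f 49 39 51
f 49 51 50
f 50 51 52
f 50 52 42
f 51 39 53
f 51 53 52
f 52 53 54
f 52 54 42
f 53 39 55
f 53 55 54
f 54 55 56
f 54 56 42
f 55 39 57
f 55 57 56
f 56 57 58
f 56 58 42
f 57 39 59
f 57 59 58
f 58 59 60
f 58 60 42
f 59 39 61
f 59 61 60
f 60 61 62
f 60 62 42
f 61 39 63
f 61 63 62
f 62 63 64
f 62 64 42
f 63 39 65
f 63 65 64
f 64 65 66
f 64 66 42
f 65 39 67
f 65 67 66
f 66 67 68
f 66 68 42
f 67 39 69
f 67 69 68
f 68 69 70
f 68 70 42
f 69 39 40
f 69 40 70
f 70 40 41
f 70 41 42



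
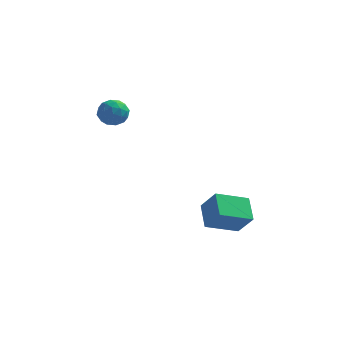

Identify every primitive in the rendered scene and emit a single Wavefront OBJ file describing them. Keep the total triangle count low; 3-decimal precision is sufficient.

v -3.046 -2.867 3.281
v -2.569 -2.796 3.735
v -3.351 -3.784 3.745
v -2.874 -3.713 4.199
v -3.393 -3.302 4.197
v -3.205 -2.735 3.91
v -2.715 -3.845 3.57
v -2.527 -3.278 3.283
v -2.364 -3.4 3.913
v -2.783 -3.065 4.301
v -3.137 -3.515 3.179
v -3.556 -3.18 3.567
v -2.781 -2.751 3.467
v -3.139 -3.829 4.013
v -3.445 -3.587 4.012
v -3.164 -3.545 4.279
v -3.154 -2.715 3.57
v -2.874 -2.673 3.837
v -3.359 -2.971 4.109
v -3.046 -3.907 3.643
v -2.766 -3.865 3.91
v -2.756 -3.035 3.201
v -2.475 -2.993 3.468
v -2.561 -3.609 3.371
v -2.38 -3.065 3.839
v -2.559 -3.603 4.112
v -2.466 -3.681 3.742
v -2.355 -3.348 3.573
v -2.626 -2.867 4.067
v -2.806 -3.406 4.34
v -3.111 -3.164 4.339
v -3 -2.831 4.17
v -2.506 -3.222 4.172
v -3.114 -3.174 3.14
v -3.294 -3.713 3.413
v -2.92 -3.749 3.31
v -2.809 -3.416 3.141
v -3.361 -2.977 3.368
v -3.54 -3.515 3.641
v -3.565 -3.232 3.907
v -3.454 -2.899 3.738
v -3.414 -3.358 3.308
v 0.868 -3.995 -1.498
v 0.449 -3.098 -0.856
v 1.942 -3.139 -1.994
v 1.522 -2.242 -1.353
v 1.538 -4.318 -0.607
v 1.118 -3.421 0.034
v 2.611 -3.462 -1.104
v 2.192 -2.565 -0.462
f 1 38 17
f 38 12 41
f 17 41 6
f 38 41 17
f 1 17 13
f 17 6 18
f 13 18 2
f 17 18 13
f 1 13 22
f 13 2 23
f 22 23 8
f 13 23 22
f 1 22 34
f 22 8 37
f 34 37 11
f 22 37 34
f 1 34 38
f 34 11 42
f 38 42 12
f 34 42 38
f 2 18 29
f 18 6 32
f 29 32 10
f 18 32 29
f 6 41 19
f 41 12 40
f 19 40 5
f 41 40 19
f 12 42 39
f 42 11 35
f 39 35 3
f 42 35 39
f 11 37 36
f 37 8 24
f 36 24 7
f 37 24 36
f 8 23 28
f 23 2 25
f 28 25 9
f 23 25 28
f 4 30 16
f 30 10 31
f 16 31 5
f 30 31 16
f 4 16 14
f 16 5 15
f 14 15 3
f 16 15 14
f 4 14 21
f 14 3 20
f 21 20 7
f 14 20 21
f 4 21 26
f 21 7 27
f 26 27 9
f 21 27 26
f 4 26 30
f 26 9 33
f 30 33 10
f 26 33 30
f 5 31 19
f 31 10 32
f 19 32 6
f 31 32 19
f 3 15 39
f 15 5 40
f 39 40 12
f 15 40 39
f 7 20 36
f 20 3 35
f 36 35 11
f 20 35 36
f 9 27 28
f 27 7 24
f 28 24 8
f 27 24 28
f 10 33 29
f 33 9 25
f 29 25 2
f 33 25 29
f 44 46 43
f 47 44 43
f 43 46 45
f 45 47 43
f 44 50 46
f 48 44 47
f 48 50 44
f 46 50 45
f 49 47 45
f 45 50 49
f 49 48 47
f 50 48 49



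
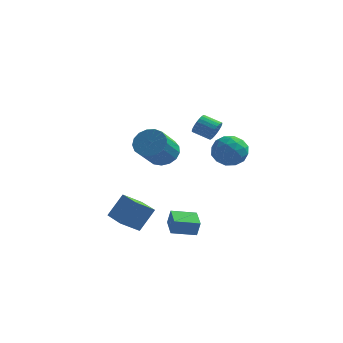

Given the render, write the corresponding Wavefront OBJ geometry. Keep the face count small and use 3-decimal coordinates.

v 1.221 -1.36 1.861
v 1.755 -0.84 2.557
v 1.594 -2.441 3.875
v 1.059 -2.96 3.179
v 1.292 -0.717 2.649
v 1.131 -2.317 3.968
v 0.813 -0.741 2.561
v 0.651 -2.342 3.88
v 0.427 -0.907 2.313
v 0.265 -2.507 3.632
v 0.222 -1.177 1.961
v 0.061 -2.777 3.28
v 0.247 -1.488 1.586
v 0.085 -3.088 2.905
v 0.494 -1.77 1.274
v 0.333 -3.371 2.592
v 0.908 -1.958 1.096
v 0.747 -3.559 2.415
v 1.394 -2.009 1.094
v 1.233 -3.61 2.412
v 1.84 -1.912 1.267
v 1.678 -3.512 2.586
v 2.144 -1.687 1.576
v 1.982 -3.288 2.895
v 2.236 -1.388 1.951
v 2.075 -2.989 3.269
v 2.096 -1.082 2.304
v 1.935 -2.683 3.623
v 4.218 -0.992 3.745
v 4.448 -0.611 4.272
v 3.393 -0.567 4.702
v 3.162 -0.948 4.175
v 4.383 -0.42 4.094
v 3.328 -0.376 4.523
v 4.294 -0.316 3.862
v 3.238 -0.272 4.291
v 4.192 -0.316 3.613
v 3.137 -0.271 4.042
v 4.095 -0.418 3.384
v 3.039 -0.373 3.813
v 4.016 -0.607 3.209
v 2.961 -0.563 3.639
v 3.968 -0.856 3.117
v 2.913 -0.811 3.546
v 3.958 -1.125 3.12
v 2.902 -1.08 3.549
v 3.987 -1.373 3.218
v 2.932 -1.329 3.648
v 4.052 -1.564 3.397
v 2.997 -1.52 3.826
v 4.142 -1.668 3.629
v 3.086 -1.624 4.058
v 4.243 -1.669 3.878
v 3.188 -1.624 4.307
v 4.341 -1.567 4.107
v 3.285 -1.522 4.536
v 4.419 -1.377 4.281
v 3.364 -1.333 4.711
v 4.467 -1.129 4.374
v 3.412 -1.084 4.803
v 4.478 -0.86 4.371
v 3.422 -0.815 4.8
v 2.573 3.108 0.632
v 3.131 3.521 -0.319
v 4.249 2.659 1.419
v 4.807 3.072 0.468
v 4.251 3.815 1.194
v 3.215 4.092 0.707
v 4.165 2.088 0.393
v 3.129 2.365 -0.094
v 4.115 2.891 -0.467
v 4.168 3.958 0.028
v 3.212 2.222 1.072
v 3.265 3.289 1.567
v 2.705 3.354 0.087
v 4.675 2.826 1.013
v 4.348 3.262 1.44
v 4.676 3.506 0.881
v 2.754 3.689 0.69
v 3.082 3.932 0.131
v 3.74 4.105 1.021
v 4.298 2.248 0.969
v 4.626 2.491 0.41
v 2.704 2.674 0.219
v 3.032 2.918 -0.34
v 3.64 2.075 0.079
v 3.611 3.227 -0.559
v 4.596 2.963 -0.096
v 4.219 2.384 -0.14
v 3.61 2.547 -0.426
v 3.642 3.854 -0.268
v 4.627 3.59 0.195
v 4.3 4.026 0.622
v 3.692 4.189 0.336
v 4.221 3.483 -0.354
v 2.753 2.59 0.905
v 3.738 2.326 1.368
v 3.688 1.991 0.764
v 3.08 2.154 0.478
v 2.784 3.217 1.196
v 3.769 2.953 1.659
v 3.77 3.633 1.526
v 3.161 3.796 1.24
v 3.159 2.697 1.454
v 1.72 -1.447 -4.43
v 1.945 -1.473 -3.456
v 1.047 -0.189 -4.241
v 1.272 -0.214 -3.267
v 3.028 -0.706 -4.713
v 3.253 -0.731 -3.739
v 2.355 0.553 -4.524
v 2.58 0.527 -3.55
v -0.738 -2.939 -3.38
v -0.105 -2.17 -1.966
v -1.98 -1.753 -3.468
v -1.347 -0.984 -2.054
v 0.107 -2.116 -4.206
v 0.74 -1.347 -2.792
v -1.135 -0.93 -4.294
v -0.502 -0.161 -2.88
f 2 1 5
f 2 5 3
f 3 5 6
f 3 6 4
f 5 1 7
f 5 7 6
f 6 7 8
f 6 8 4
f 7 1 9
f 7 9 8
f 8 9 10
f 8 10 4
f 9 1 11
f 9 11 10
f 10 11 12
f 10 12 4
f 11 1 13
f 11 13 12
f 12 13 14
f 12 14 4
f 13 1 15
f 13 15 14
f 14 15 16
f 14 16 4
f 15 1 17
f 15 17 16
f 16 17 18
f 16 18 4
f 17 1 19
f 17 19 18
f 18 19 20
f 18 20 4
f 19 1 21
f 19 21 20
f 20 21 22
f 20 22 4
f 21 1 23
f 21 23 22
f 22 23 24
f 22 24 4
f 23 1 25
f 23 25 24
f 24 25 26
f 24 26 4
f 25 1 27
f 25 27 26
f 26 27 28
f 26 28 4
f 27 1 2
f 27 2 28
f 28 2 3
f 28 3 4
f 30 29 33
f 30 33 31
f 31 33 34
f 31 34 32
f 33 29 35
f 33 35 34
f 34 35 36
f 34 36 32
f 35 29 37
f 35 37 36
f 36 37 38
f 36 38 32
f 37 29 39
f 37 39 38
f 38 39 40
f 38 40 32
f 39 29 41
f 39 41 40
f 40 41 42
f 40 42 32
f 41 29 43
f 41 43 42
f 42 43 44
f 42 44 32
f 43 29 45
f 43 45 44
f 44 45 46
f 44 46 32
f 45 29 47
f 45 47 46
f 46 47 48
f 46 48 32
f 47 29 49
f 47 49 48
f 48 49 50
f 48 50 32
f 49 29 51
f 49 51 50
f 50 51 52
f 50 52 32
f 51 29 53
f 51 53 52
f 52 53 54
f 52 54 32
f 53 29 55
f 53 55 54
f 54 55 56
f 54 56 32
f 55 29 57
f 55 57 56
f 56 57 58
f 56 58 32
f 57 29 59
f 57 59 58
f 58 59 60
f 58 60 32
f 59 29 61
f 59 61 60
f 60 61 62
f 60 62 32
f 61 29 30
f 61 30 62
f 62 30 31
f 62 31 32
f 63 100 79
f 100 74 103
f 79 103 68
f 100 103 79
f 63 79 75
f 79 68 80
f 75 80 64
f 79 80 75
f 63 75 84
f 75 64 85
f 84 85 70
f 75 85 84
f 63 84 96
f 84 70 99
f 96 99 73
f 84 99 96
f 63 96 100
f 96 73 104
f 100 104 74
f 96 104 100
f 64 80 91
f 80 68 94
f 91 94 72
f 80 94 91
f 68 103 81
f 103 74 102
f 81 102 67
f 103 102 81
f 74 104 101
f 104 73 97
f 101 97 65
f 104 97 101
f 73 99 98
f 99 70 86
f 98 86 69
f 99 86 98
f 70 85 90
f 85 64 87
f 90 87 71
f 85 87 90
f 66 92 78
f 92 72 93
f 78 93 67
f 92 93 78
f 66 78 76
f 78 67 77
f 76 77 65
f 78 77 76
f 66 76 83
f 76 65 82
f 83 82 69
f 76 82 83
f 66 83 88
f 83 69 89
f 88 89 71
f 83 89 88
f 66 88 92
f 88 71 95
f 92 95 72
f 88 95 92
f 67 93 81
f 93 72 94
f 81 94 68
f 93 94 81
f 65 77 101
f 77 67 102
f 101 102 74
f 77 102 101
f 69 82 98
f 82 65 97
f 98 97 73
f 82 97 98
f 71 89 90
f 89 69 86
f 90 86 70
f 89 86 90
f 72 95 91
f 95 71 87
f 91 87 64
f 95 87 91
f 106 108 105
f 109 106 105
f 105 108 107
f 107 109 105
f 106 112 108
f 110 106 109
f 110 112 106
f 108 112 107
f 111 109 107
f 107 112 111
f 111 110 109
f 112 110 111
f 114 116 113
f 117 114 113
f 113 116 115
f 115 117 113
f 114 120 116
f 118 114 117
f 118 120 114
f 116 120 115
f 119 117 115
f 115 120 119
f 119 118 117
f 120 118 119



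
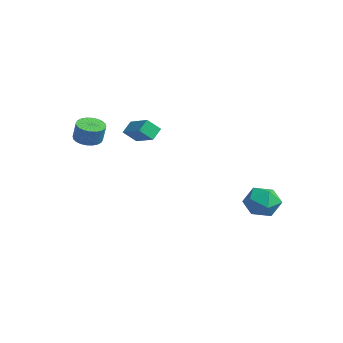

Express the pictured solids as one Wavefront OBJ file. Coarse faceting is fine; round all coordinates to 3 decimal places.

v -3.72 -2.933 2.156
v -2.99 -2.982 1.884
v -2.591 -2.956 2.952
v -3.32 -2.907 3.224
v -3.031 -2.68 1.892
v -2.631 -2.655 2.96
v -3.176 -2.417 1.94
v -2.776 -2.391 3.008
v -3.404 -2.233 2.021
v -3.004 -2.207 3.089
v -3.68 -2.155 2.123
v -3.281 -2.129 3.19
v -3.962 -2.195 2.229
v -3.563 -2.169 3.297
v -4.207 -2.348 2.325
v -3.808 -2.322 3.392
v -4.378 -2.59 2.395
v -3.979 -2.564 3.462
v -4.449 -2.884 2.428
v -4.05 -2.858 3.496
v -4.409 -3.185 2.42
v -4.009 -3.16 3.488
v -4.264 -3.449 2.372
v -3.864 -3.423 3.44
v -4.036 -3.633 2.291
v -3.636 -3.607 3.359
v -3.759 -3.711 2.19
v -3.36 -3.685 3.257
v -3.477 -3.671 2.083
v -3.078 -3.645 3.151
v -3.232 -3.518 1.988
v -2.833 -3.492 3.055
v -3.061 -3.276 1.918
v -2.662 -3.25 2.985
v 1.425 4.141 -1.355
v 2.128 4.784 -1.848
v 2.712 3.056 -0.932
v 3.415 3.699 -1.425
v 2.94 4.019 -0.518
v 2.145 4.689 -0.78
v 2.695 3.151 -2
v 1.9 3.821 -2.262
v 2.914 4.171 -2.246
v 3.065 4.708 -1.33
v 1.775 3.132 -1.45
v 1.926 3.669 -0.534
v -3.398 -0.338 1.675
v -3.507 -1.062 2.37
v -3.705 0.257 2.246
v -3.814 -0.468 2.941
v -1.946 -0.072 2.179
v -2.055 -0.797 2.874
v -2.253 0.522 2.75
v -2.362 -0.202 3.445
f 2 1 5
f 2 5 3
f 3 5 6
f 3 6 4
f 5 1 7
f 5 7 6
f 6 7 8
f 6 8 4
f 7 1 9
f 7 9 8
f 8 9 10
f 8 10 4
f 9 1 11
f 9 11 10
f 10 11 12
f 10 12 4
f 11 1 13
f 11 13 12
f 12 13 14
f 12 14 4
f 13 1 15
f 13 15 14
f 14 15 16
f 14 16 4
f 15 1 17
f 15 17 16
f 16 17 18
f 16 18 4
f 17 1 19
f 17 19 18
f 18 19 20
f 18 20 4
f 19 1 21
f 19 21 20
f 20 21 22
f 20 22 4
f 21 1 23
f 21 23 22
f 22 23 24
f 22 24 4
f 23 1 25
f 23 25 24
f 24 25 26
f 24 26 4
f 25 1 27
f 25 27 26
f 26 27 28
f 26 28 4
f 27 1 29
f 27 29 28
f 28 29 30
f 28 30 4
f 29 1 31
f 29 31 30
f 30 31 32
f 30 32 4
f 31 1 33
f 31 33 32
f 32 33 34
f 32 34 4
f 33 1 2
f 33 2 34
f 34 2 3
f 34 3 4
f 35 46 40
f 35 40 36
f 35 36 42
f 35 42 45
f 35 45 46
f 36 40 44
f 40 46 39
f 46 45 37
f 45 42 41
f 42 36 43
f 38 44 39
f 38 39 37
f 38 37 41
f 38 41 43
f 38 43 44
f 39 44 40
f 37 39 46
f 41 37 45
f 43 41 42
f 44 43 36
f 48 50 47
f 51 48 47
f 47 50 49
f 49 51 47
f 48 54 50
f 52 48 51
f 52 54 48
f 50 54 49
f 53 51 49
f 49 54 53
f 53 52 51
f 54 52 53



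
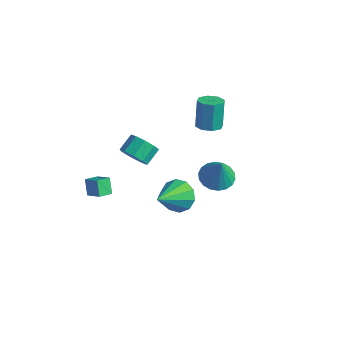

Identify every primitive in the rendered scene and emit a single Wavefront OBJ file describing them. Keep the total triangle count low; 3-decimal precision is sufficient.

v -0.128 3.332 1.985
v 0.625 3.509 2.087
v 0.281 3.965 3.836
v -0.472 3.788 3.735
v 0.303 3.977 1.902
v -0.041 4.433 3.651
v -0.271 4.067 1.766
v -0.615 4.523 3.515
v -0.761 3.726 1.758
v -1.105 4.182 3.507
v -0.881 3.155 1.884
v -1.225 3.611 3.633
v -0.559 2.687 2.069
v -0.903 3.143 3.818
v 0.015 2.597 2.205
v -0.329 3.053 3.954
v 0.505 2.938 2.213
v 0.161 3.394 3.962
v -3.222 -3.164 -0.662
v -2.248 -3.129 -0.11
v -3.121 -2.342 -0.894
v -2.147 -2.306 -0.341
v -2.713 -3.474 -1.539
v -1.739 -3.438 -0.986
v -2.612 -2.651 -1.77
v -1.638 -2.616 -1.218
v -1.215 -1.36 1.518
v -0.766 -1.754 2.205
v -0.877 -0.794 2.828
v -1.325 -0.4 2.142
v -0.365 -1.463 1.828
v -0.476 -0.503 2.451
v -0.362 -1.124 1.306
v -0.472 -0.164 1.929
v -0.758 -0.895 0.883
v -0.868 0.065 1.507
v -1.367 -0.884 0.758
v -1.478 0.076 1.381
v -1.906 -1.095 0.988
v -2.016 -0.135 1.612
v -2.121 -1.431 1.467
v -2.231 -0.47 2.09
v -1.912 -1.733 1.969
v -2.022 -0.773 2.592
v -1.377 -1.861 2.261
v -1.487 -0.901 2.884
v 3.678 -2.753 2.521
v 4.324 -2.233 3.133
v 4.022 -4.567 3.699
v 3.738 -2.185 3.378
v 3.13 -2.353 3.296
v 2.731 -2.675 2.917
v 2.694 -3.026 2.388
v 3.033 -3.273 1.909
v 3.618 -3.321 1.664
v 4.227 -3.153 1.746
v 4.626 -2.832 2.124
v 4.663 -2.48 2.654
v 1.919 1.921 -0.21
v 2.861 1.719 -0.576
v 2.501 1.659 1.43
v 2.873 2.172 -0.508
v 2.696 2.575 -0.381
v 2.365 2.849 -0.22
v 1.946 2.939 -0.058
v 1.522 2.827 0.075
v 1.176 2.535 0.151
v 0.978 2.122 0.155
v 0.966 1.669 0.088
v 1.143 1.266 -0.039
v 1.474 0.992 -0.2
v 1.893 0.902 -0.363
v 2.317 1.014 -0.495
v 2.663 1.306 -0.572
f 2 1 5
f 2 5 3
f 3 5 6
f 3 6 4
f 5 1 7
f 5 7 6
f 6 7 8
f 6 8 4
f 7 1 9
f 7 9 8
f 8 9 10
f 8 10 4
f 9 1 11
f 9 11 10
f 10 11 12
f 10 12 4
f 11 1 13
f 11 13 12
f 12 13 14
f 12 14 4
f 13 1 15
f 13 15 14
f 14 15 16
f 14 16 4
f 15 1 17
f 15 17 16
f 16 17 18
f 16 18 4
f 17 1 2
f 17 2 18
f 18 2 3
f 18 3 4
f 20 22 19
f 23 20 19
f 19 22 21
f 21 23 19
f 20 26 22
f 24 20 23
f 24 26 20
f 22 26 21
f 25 23 21
f 21 26 25
f 25 24 23
f 26 24 25
f 28 27 31
f 28 31 29
f 29 31 32
f 29 32 30
f 31 27 33
f 31 33 32
f 32 33 34
f 32 34 30
f 33 27 35
f 33 35 34
f 34 35 36
f 34 36 30
f 35 27 37
f 35 37 36
f 36 37 38
f 36 38 30
f 37 27 39
f 37 39 38
f 38 39 40
f 38 40 30
f 39 27 41
f 39 41 40
f 40 41 42
f 40 42 30
f 41 27 43
f 41 43 42
f 42 43 44
f 42 44 30
f 43 27 45
f 43 45 44
f 44 45 46
f 44 46 30
f 45 27 28
f 45 28 46
f 46 28 29
f 46 29 30
f 48 47 50
f 48 50 49
f 50 47 51
f 50 51 49
f 51 47 52
f 51 52 49
f 52 47 53
f 52 53 49
f 53 47 54
f 53 54 49
f 54 47 55
f 54 55 49
f 55 47 56
f 55 56 49
f 56 47 57
f 56 57 49
f 57 47 58
f 57 58 49
f 58 47 48
f 58 48 49
f 60 59 62
f 60 62 61
f 62 59 63
f 62 63 61
f 63 59 64
f 63 64 61
f 64 59 65
f 64 65 61
f 65 59 66
f 65 66 61
f 66 59 67
f 66 67 61
f 67 59 68
f 67 68 61
f 68 59 69
f 68 69 61
f 69 59 70
f 69 70 61
f 70 59 71
f 70 71 61
f 71 59 72
f 71 72 61
f 72 59 73
f 72 73 61
f 73 59 74
f 73 74 61
f 74 59 60
f 74 60 61



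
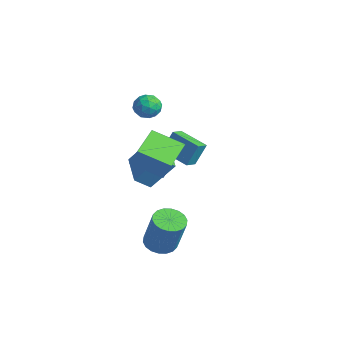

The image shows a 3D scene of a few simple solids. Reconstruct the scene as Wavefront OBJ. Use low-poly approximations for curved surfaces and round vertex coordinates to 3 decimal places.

v 1.56 -2.044 2.655
v 2.079 -1.914 3.707
v 0.388 -0.576 3.052
v 0.908 -0.446 4.104
v 2.732 -0.914 1.936
v 3.252 -0.784 2.988
v 1.561 0.554 2.333
v 2.08 0.684 3.385
v 2.988 -1.234 -2.283
v 3.734 -0.988 -2.579
v 4.499 -0.919 -0.593
v 3.752 -1.166 -0.297
v 3.556 -0.664 -2.522
v 4.321 -0.595 -0.535
v 3.266 -0.453 -2.418
v 4.031 -0.384 -0.431
v 2.92 -0.397 -2.286
v 3.685 -0.328 -0.3
v 2.588 -0.507 -2.155
v 3.353 -0.438 -0.168
v 2.335 -0.761 -2.049
v 3.1 -0.692 -0.062
v 2.211 -1.108 -1.989
v 2.976 -1.039 -0.002
v 2.241 -1.481 -1.987
v 3.006 -1.412 -0.001
v 2.419 -1.805 -2.045
v 3.184 -1.736 -0.058
v 2.709 -2.016 -2.149
v 3.474 -1.947 -0.162
v 3.055 -2.072 -2.28
v 3.82 -2.003 -0.294
v 3.387 -1.962 -2.412
v 4.152 -1.893 -0.425
v 3.64 -1.708 -2.518
v 4.405 -1.639 -0.531
v 3.764 -1.361 -2.578
v 4.529 -1.292 -0.591
v -2.918 0.417 -0.21
v -2.301 1.465 1.301
v -2.69 1.205 -0.85
v -2.073 2.253 0.662
v -1.027 -0.333 -0.462
v -0.41 0.715 1.05
v -0.799 0.455 -1.101
v -0.182 1.503 0.41
v -3.019 1.829 3.865
v -2.338 1.581 4.149
v -2.862 1.099 2.851
v -2.181 0.851 3.135
v -2.846 0.642 3.481
v -2.943 1.093 4.108
v -2.257 1.587 2.892
v -2.354 2.038 3.519
v -1.867 1.431 3.548
v -2.231 0.848 3.911
v -2.969 1.832 3.089
v -3.333 1.249 3.452
v -2.692 1.769 4.096
v -2.508 0.911 2.904
v -2.899 0.788 3.107
v -2.498 0.643 3.274
v -3.048 1.482 4.072
v -2.647 1.336 4.238
v -2.946 0.785 3.846
v -2.553 1.344 2.762
v -2.152 1.198 2.928
v -2.702 2.037 3.726
v -2.301 1.892 3.893
v -2.254 1.895 3.154
v -2.015 1.535 3.909
v -1.923 1.107 3.313
v -1.968 1.539 3.171
v -2.025 1.804 3.539
v -2.229 1.192 4.123
v -2.137 0.763 3.527
v -2.528 0.641 3.73
v -2.585 0.906 4.099
v -1.952 1.104 3.77
v -3.063 1.917 3.473
v -2.971 1.488 2.877
v -2.615 1.774 2.901
v -2.672 2.039 3.27
v -3.277 1.573 3.687
v -3.185 1.145 3.091
v -3.175 0.876 3.461
v -3.232 1.141 3.829
v -3.248 1.576 3.23
v -3.252 2.517 -0.408
v -3.134 3.118 0.851
v -3.562 3.213 -0.711
v -3.445 3.814 0.548
v -1.675 3.046 -0.808
v -1.558 3.647 0.451
v -1.986 3.742 -1.111
v -1.868 4.343 0.148
f 2 4 1
f 5 2 1
f 1 4 3
f 3 5 1
f 2 8 4
f 6 2 5
f 6 8 2
f 4 8 3
f 7 5 3
f 3 8 7
f 7 6 5
f 8 6 7
f 10 9 13
f 10 13 11
f 11 13 14
f 11 14 12
f 13 9 15
f 13 15 14
f 14 15 16
f 14 16 12
f 15 9 17
f 15 17 16
f 16 17 18
f 16 18 12
f 17 9 19
f 17 19 18
f 18 19 20
f 18 20 12
f 19 9 21
f 19 21 20
f 20 21 22
f 20 22 12
f 21 9 23
f 21 23 22
f 22 23 24
f 22 24 12
f 23 9 25
f 23 25 24
f 24 25 26
f 24 26 12
f 25 9 27
f 25 27 26
f 26 27 28
f 26 28 12
f 27 9 29
f 27 29 28
f 28 29 30
f 28 30 12
f 29 9 31
f 29 31 30
f 30 31 32
f 30 32 12
f 31 9 33
f 31 33 32
f 32 33 34
f 32 34 12
f 33 9 35
f 33 35 34
f 34 35 36
f 34 36 12
f 35 9 37
f 35 37 36
f 36 37 38
f 36 38 12
f 37 9 10
f 37 10 38
f 38 10 11
f 38 11 12
f 40 42 39
f 43 40 39
f 39 42 41
f 41 43 39
f 40 46 42
f 44 40 43
f 44 46 40
f 42 46 41
f 45 43 41
f 41 46 45
f 45 44 43
f 46 44 45
f 47 84 63
f 84 58 87
f 63 87 52
f 84 87 63
f 47 63 59
f 63 52 64
f 59 64 48
f 63 64 59
f 47 59 68
f 59 48 69
f 68 69 54
f 59 69 68
f 47 68 80
f 68 54 83
f 80 83 57
f 68 83 80
f 47 80 84
f 80 57 88
f 84 88 58
f 80 88 84
f 48 64 75
f 64 52 78
f 75 78 56
f 64 78 75
f 52 87 65
f 87 58 86
f 65 86 51
f 87 86 65
f 58 88 85
f 88 57 81
f 85 81 49
f 88 81 85
f 57 83 82
f 83 54 70
f 82 70 53
f 83 70 82
f 54 69 74
f 69 48 71
f 74 71 55
f 69 71 74
f 50 76 62
f 76 56 77
f 62 77 51
f 76 77 62
f 50 62 60
f 62 51 61
f 60 61 49
f 62 61 60
f 50 60 67
f 60 49 66
f 67 66 53
f 60 66 67
f 50 67 72
f 67 53 73
f 72 73 55
f 67 73 72
f 50 72 76
f 72 55 79
f 76 79 56
f 72 79 76
f 51 77 65
f 77 56 78
f 65 78 52
f 77 78 65
f 49 61 85
f 61 51 86
f 85 86 58
f 61 86 85
f 53 66 82
f 66 49 81
f 82 81 57
f 66 81 82
f 55 73 74
f 73 53 70
f 74 70 54
f 73 70 74
f 56 79 75
f 79 55 71
f 75 71 48
f 79 71 75
f 90 92 89
f 93 90 89
f 89 92 91
f 91 93 89
f 90 96 92
f 94 90 93
f 94 96 90
f 92 96 91
f 95 93 91
f 91 96 95
f 95 94 93
f 96 94 95

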